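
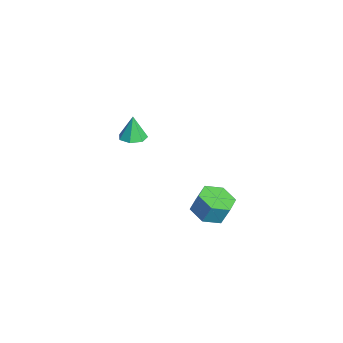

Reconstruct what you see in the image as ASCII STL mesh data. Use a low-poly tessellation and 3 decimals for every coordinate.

solid 
facet normal 0.154 -0.034 -0.987
outer loop
vertex -2.435 -0.944 0.949
vertex -3.174 -0.665 0.824
vertex -2.494 -0.253 0.916
endloop
endfacet
facet normal 0.822 0.097 0.561
outer loop
vertex -2.435 -0.944 0.949
vertex -2.494 -0.253 0.916
vertex -3.406 -0.615 2.316
endloop
endfacet
facet normal 0.154 -0.033 -0.988
outer loop
vertex -2.494 -0.253 0.916
vertex -3.174 -0.665 0.824
vertex -3.066 0.127 0.814
endloop
endfacet
facet normal 0.426 0.769 0.476
outer loop
vertex -2.494 -0.253 0.916
vertex -3.066 0.127 0.814
vertex -3.406 -0.615 2.316
endloop
endfacet
facet normal 0.153 -0.033 -0.988
outer loop
vertex -3.066 0.127 0.814
vertex -3.174 -0.665 0.824
vertex -3.719 -0.089 0.72
endloop
endfacet
facet normal -0.339 0.872 0.354
outer loop
vertex -3.066 0.127 0.814
vertex -3.719 -0.089 0.72
vertex -3.406 -0.615 2.316
endloop
endfacet
facet normal 0.154 -0.033 -0.988
outer loop
vertex -3.719 -0.089 0.72
vertex -3.174 -0.665 0.824
vertex -3.962 -0.739 0.704
endloop
endfacet
facet normal -0.900 0.329 0.285
outer loop
vertex -3.719 -0.089 0.72
vertex -3.962 -0.739 0.704
vertex -3.406 -0.615 2.316
endloop
endfacet
facet normal 0.154 -0.034 -0.988
outer loop
vertex -3.962 -0.739 0.704
vertex -3.174 -0.665 0.824
vertex -3.611 -1.334 0.779
endloop
endfacet
facet normal -0.833 -0.451 0.322
outer loop
vertex -3.962 -0.739 0.704
vertex -3.611 -1.334 0.779
vertex -3.406 -0.615 2.316
endloop
endfacet
facet normal 0.154 -0.034 -0.987
outer loop
vertex -3.611 -1.334 0.779
vertex -3.174 -0.665 0.824
vertex -2.932 -1.425 0.888
endloop
endfacet
facet normal -0.188 -0.880 0.437
outer loop
vertex -3.611 -1.334 0.779
vertex -2.932 -1.425 0.888
vertex -3.406 -0.615 2.316
endloop
endfacet
facet normal 0.154 -0.034 -0.987
outer loop
vertex -2.932 -1.425 0.888
vertex -3.174 -0.665 0.824
vertex -2.435 -0.944 0.949
endloop
endfacet
facet normal 0.549 -0.636 0.543
outer loop
vertex -2.932 -1.425 0.888
vertex -2.435 -0.944 0.949
vertex -3.406 -0.615 2.316
endloop
endfacet
facet normal -0.145 -0.338 -0.930
outer loop
vertex 4.558 1.646 0.033
vertex 3.651 2.132 -0.002
vertex 4.506 2.615 -0.311
endloop
endfacet
facet normal 0.988 -0.002 -0.154
outer loop
vertex 4.558 1.646 0.033
vertex 4.506 2.615 -0.311
vertex 4.737 2.061 1.177
endloop
endfacet
facet normal 0.988 -0.002 -0.154
outer loop
vertex 4.737 2.061 1.177
vertex 4.506 2.615 -0.311
vertex 4.685 3.031 0.833
endloop
endfacet
facet normal 0.145 0.338 0.930
outer loop
vertex 4.737 2.061 1.177
vertex 4.685 3.031 0.833
vertex 3.829 2.548 1.142
endloop
endfacet
facet normal -0.145 -0.338 -0.930
outer loop
vertex 4.506 2.615 -0.311
vertex 3.651 2.132 -0.002
vertex 3.599 3.102 -0.346
endloop
endfacet
facet normal 0.451 0.814 -0.366
outer loop
vertex 4.506 2.615 -0.311
vertex 3.599 3.102 -0.346
vertex 4.685 3.031 0.833
endloop
endfacet
facet normal 0.450 0.815 -0.366
outer loop
vertex 4.685 3.031 0.833
vertex 3.599 3.102 -0.346
vertex 3.777 3.517 0.798
endloop
endfacet
facet normal 0.145 0.338 0.930
outer loop
vertex 4.685 3.031 0.833
vertex 3.777 3.517 0.798
vertex 3.829 2.548 1.142
endloop
endfacet
facet normal -0.145 -0.338 -0.930
outer loop
vertex 3.599 3.102 -0.346
vertex 3.651 2.132 -0.002
vertex 2.743 2.619 -0.037
endloop
endfacet
facet normal -0.537 0.816 -0.212
outer loop
vertex 3.599 3.102 -0.346
vertex 2.743 2.619 -0.037
vertex 3.777 3.517 0.798
endloop
endfacet
facet normal -0.538 0.816 -0.212
outer loop
vertex 3.777 3.517 0.798
vertex 2.743 2.619 -0.037
vertex 2.922 3.034 1.107
endloop
endfacet
facet normal 0.145 0.338 0.930
outer loop
vertex 3.777 3.517 0.798
vertex 2.922 3.034 1.107
vertex 3.829 2.548 1.142
endloop
endfacet
facet normal -0.145 -0.338 -0.930
outer loop
vertex 2.743 2.619 -0.037
vertex 3.651 2.132 -0.002
vertex 2.795 1.649 0.307
endloop
endfacet
facet normal -0.988 0.002 0.154
outer loop
vertex 2.743 2.619 -0.037
vertex 2.795 1.649 0.307
vertex 2.922 3.034 1.107
endloop
endfacet
facet normal -0.988 0.002 0.154
outer loop
vertex 2.922 3.034 1.107
vertex 2.795 1.649 0.307
vertex 2.974 2.065 1.451
endloop
endfacet
facet normal 0.145 0.338 0.930
outer loop
vertex 2.922 3.034 1.107
vertex 2.974 2.065 1.451
vertex 3.829 2.548 1.142
endloop
endfacet
facet normal -0.145 -0.338 -0.930
outer loop
vertex 2.795 1.649 0.307
vertex 3.651 2.132 -0.002
vertex 3.703 1.163 0.342
endloop
endfacet
facet normal -0.450 -0.814 0.367
outer loop
vertex 2.795 1.649 0.307
vertex 3.703 1.163 0.342
vertex 2.974 2.065 1.451
endloop
endfacet
facet normal -0.451 -0.814 0.366
outer loop
vertex 2.974 2.065 1.451
vertex 3.703 1.163 0.342
vertex 3.881 1.578 1.486
endloop
endfacet
facet normal 0.145 0.338 0.930
outer loop
vertex 2.974 2.065 1.451
vertex 3.881 1.578 1.486
vertex 3.829 2.548 1.142
endloop
endfacet
facet normal -0.145 -0.338 -0.930
outer loop
vertex 3.703 1.163 0.342
vertex 3.651 2.132 -0.002
vertex 4.558 1.646 0.033
endloop
endfacet
facet normal 0.538 -0.816 0.212
outer loop
vertex 3.703 1.163 0.342
vertex 4.558 1.646 0.033
vertex 3.881 1.578 1.486
endloop
endfacet
facet normal 0.537 -0.816 0.212
outer loop
vertex 3.881 1.578 1.486
vertex 4.558 1.646 0.033
vertex 4.737 2.061 1.177
endloop
endfacet
facet normal 0.145 0.338 0.930
outer loop
vertex 3.881 1.578 1.486
vertex 4.737 2.061 1.177
vertex 3.829 2.548 1.142
endloop
endfacet

endsolid


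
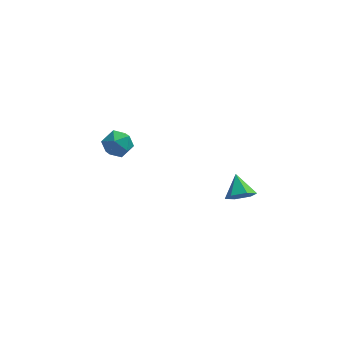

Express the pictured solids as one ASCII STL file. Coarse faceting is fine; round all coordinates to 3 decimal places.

solid 
facet normal -0.198 0.889 0.413
outer loop
vertex -3.264 4.172 -2.681
vertex -2.986 3.894 -1.949
vertex -2.462 4.258 -2.481
endloop
endfacet
facet normal -0.034 0.960 -0.278
outer loop
vertex -3.264 4.172 -2.681
vertex -2.462 4.258 -2.481
vertex -2.676 4.028 -3.25
endloop
endfacet
facet normal -0.495 0.570 -0.656
outer loop
vertex -3.264 4.172 -2.681
vertex -2.676 4.028 -3.25
vertex -3.333 3.522 -3.194
endloop
endfacet
facet normal -0.946 0.257 -0.198
outer loop
vertex -3.264 4.172 -2.681
vertex -3.333 3.522 -3.194
vertex -3.524 3.44 -2.39
endloop
endfacet
facet normal -0.762 0.454 0.462
outer loop
vertex -3.264 4.172 -2.681
vertex -3.524 3.44 -2.39
vertex -2.986 3.894 -1.949
endloop
endfacet
facet normal 0.620 0.688 -0.378
outer loop
vertex -2.676 4.028 -3.25
vertex -2.462 4.258 -2.481
vertex -2.036 3.66 -2.87
endloop
endfacet
facet normal 0.353 0.573 0.740
outer loop
vertex -2.462 4.258 -2.481
vertex -2.986 3.894 -1.949
vertex -2.227 3.578 -2.066
endloop
endfacet
facet normal -0.560 -0.130 0.818
outer loop
vertex -2.986 3.894 -1.949
vertex -3.524 3.44 -2.39
vertex -2.884 3.072 -2.01
endloop
endfacet
facet normal -0.858 -0.449 -0.250
outer loop
vertex -3.524 3.44 -2.39
vertex -3.333 3.522 -3.194
vertex -3.098 2.842 -2.779
endloop
endfacet
facet normal -0.129 0.058 -0.990
outer loop
vertex -3.333 3.522 -3.194
vertex -2.676 4.028 -3.25
vertex -2.574 3.206 -3.311
endloop
endfacet
facet normal 0.946 -0.257 0.198
outer loop
vertex -2.296 2.928 -2.579
vertex -2.036 3.66 -2.87
vertex -2.227 3.578 -2.066
endloop
endfacet
facet normal 0.495 -0.570 0.656
outer loop
vertex -2.296 2.928 -2.579
vertex -2.227 3.578 -2.066
vertex -2.884 3.072 -2.01
endloop
endfacet
facet normal 0.034 -0.960 0.278
outer loop
vertex -2.296 2.928 -2.579
vertex -2.884 3.072 -2.01
vertex -3.098 2.842 -2.779
endloop
endfacet
facet normal 0.198 -0.889 -0.413
outer loop
vertex -2.296 2.928 -2.579
vertex -3.098 2.842 -2.779
vertex -2.574 3.206 -3.311
endloop
endfacet
facet normal 0.762 -0.454 -0.462
outer loop
vertex -2.296 2.928 -2.579
vertex -2.574 3.206 -3.311
vertex -2.036 3.66 -2.87
endloop
endfacet
facet normal 0.858 0.449 0.250
outer loop
vertex -2.227 3.578 -2.066
vertex -2.036 3.66 -2.87
vertex -2.462 4.258 -2.481
endloop
endfacet
facet normal 0.129 -0.058 0.990
outer loop
vertex -2.884 3.072 -2.01
vertex -2.227 3.578 -2.066
vertex -2.986 3.894 -1.949
endloop
endfacet
facet normal -0.620 -0.688 0.378
outer loop
vertex -3.098 2.842 -2.779
vertex -2.884 3.072 -2.01
vertex -3.524 3.44 -2.39
endloop
endfacet
facet normal -0.353 -0.573 -0.740
outer loop
vertex -2.574 3.206 -3.311
vertex -3.098 2.842 -2.779
vertex -3.333 3.522 -3.194
endloop
endfacet
facet normal 0.560 0.130 -0.818
outer loop
vertex -2.036 3.66 -2.87
vertex -2.574 3.206 -3.311
vertex -2.676 4.028 -3.25
endloop
endfacet
facet normal 0.203 -0.789 -0.580
outer loop
vertex 3.148 -3.137 0.271
vertex 2.897 -2.793 -0.284
vertex 3.575 -2.741 -0.118
endloop
endfacet
facet normal 0.583 0.154 0.797
outer loop
vertex 3.148 -3.137 0.271
vertex 3.575 -2.741 -0.118
vertex 2.663 -1.887 0.384
endloop
endfacet
facet normal 0.203 -0.788 -0.581
outer loop
vertex 3.575 -2.741 -0.118
vertex 2.897 -2.793 -0.284
vertex 3.323 -2.397 -0.673
endloop
endfacet
facet normal 0.711 0.695 0.108
outer loop
vertex 3.575 -2.741 -0.118
vertex 3.323 -2.397 -0.673
vertex 2.663 -1.887 0.384
endloop
endfacet
facet normal 0.203 -0.788 -0.581
outer loop
vertex 3.323 -2.397 -0.673
vertex 2.897 -2.793 -0.284
vertex 2.645 -2.449 -0.839
endloop
endfacet
facet normal 0.033 0.908 -0.418
outer loop
vertex 3.323 -2.397 -0.673
vertex 2.645 -2.449 -0.839
vertex 2.663 -1.887 0.384
endloop
endfacet
facet normal 0.203 -0.788 -0.581
outer loop
vertex 2.645 -2.449 -0.839
vertex 2.897 -2.793 -0.284
vertex 2.219 -2.845 -0.45
endloop
endfacet
facet normal -0.773 0.581 -0.255
outer loop
vertex 2.645 -2.449 -0.839
vertex 2.219 -2.845 -0.45
vertex 2.663 -1.887 0.384
endloop
endfacet
facet normal 0.203 -0.789 -0.580
outer loop
vertex 2.219 -2.845 -0.45
vertex 2.897 -2.793 -0.284
vertex 2.47 -3.189 0.105
endloop
endfacet
facet normal -0.901 0.041 0.433
outer loop
vertex 2.219 -2.845 -0.45
vertex 2.47 -3.189 0.105
vertex 2.663 -1.887 0.384
endloop
endfacet
facet normal 0.203 -0.789 -0.580
outer loop
vertex 2.47 -3.189 0.105
vertex 2.897 -2.793 -0.284
vertex 3.148 -3.137 0.271
endloop
endfacet
facet normal -0.222 -0.173 0.960
outer loop
vertex 2.47 -3.189 0.105
vertex 3.148 -3.137 0.271
vertex 2.663 -1.887 0.384
endloop
endfacet

endsolid


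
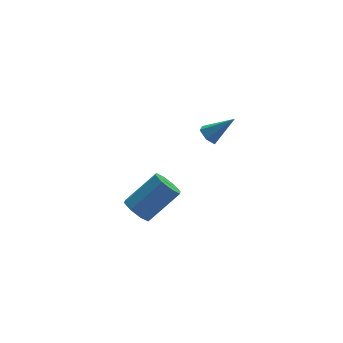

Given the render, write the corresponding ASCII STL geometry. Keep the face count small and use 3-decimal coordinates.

solid 
facet normal -0.753 -0.062 -0.655
outer loop
vertex -1.856 3.832 -4.288
vertex -2.251 3.461 -3.799
vertex -2.165 4.167 -3.965
endloop
endfacet
facet normal 0.357 0.798 -0.486
outer loop
vertex -1.856 3.832 -4.288
vertex -2.165 4.167 -3.965
vertex -0.434 3.95 -3.05
endloop
endfacet
facet normal 0.357 0.798 -0.485
outer loop
vertex -0.434 3.95 -3.05
vertex -2.165 4.167 -3.965
vertex -0.743 4.285 -2.726
endloop
endfacet
facet normal 0.753 0.061 0.655
outer loop
vertex -0.434 3.95 -3.05
vertex -0.743 4.285 -2.726
vertex -0.829 3.579 -2.561
endloop
endfacet
facet normal -0.752 -0.063 -0.656
outer loop
vertex -2.165 4.167 -3.965
vertex -2.251 3.461 -3.799
vertex -2.525 4.088 -3.545
endloop
endfacet
facet normal -0.140 0.988 0.066
outer loop
vertex -2.165 4.167 -3.965
vertex -2.525 4.088 -3.545
vertex -0.743 4.285 -2.726
endloop
endfacet
facet normal -0.140 0.988 0.066
outer loop
vertex -0.743 4.285 -2.726
vertex -2.525 4.088 -3.545
vertex -1.102 4.206 -2.306
endloop
endfacet
facet normal 0.753 0.061 0.655
outer loop
vertex -0.743 4.285 -2.726
vertex -1.102 4.206 -2.306
vertex -0.829 3.579 -2.561
endloop
endfacet
facet normal -0.752 -0.063 -0.656
outer loop
vertex -2.525 4.088 -3.545
vertex -2.251 3.461 -3.799
vertex -2.724 3.642 -3.274
endloop
endfacet
facet normal -0.554 0.599 0.579
outer loop
vertex -2.525 4.088 -3.545
vertex -2.724 3.642 -3.274
vertex -1.102 4.206 -2.306
endloop
endfacet
facet normal -0.553 0.599 0.578
outer loop
vertex -1.102 4.206 -2.306
vertex -2.724 3.642 -3.274
vertex -1.302 3.76 -2.035
endloop
endfacet
facet normal 0.753 0.061 0.656
outer loop
vertex -1.102 4.206 -2.306
vertex -1.302 3.76 -2.035
vertex -0.829 3.579 -2.561
endloop
endfacet
facet normal -0.752 -0.064 -0.656
outer loop
vertex -2.724 3.642 -3.274
vertex -2.251 3.461 -3.799
vertex -2.646 3.09 -3.31
endloop
endfacet
facet normal -0.644 -0.140 0.752
outer loop
vertex -2.724 3.642 -3.274
vertex -2.646 3.09 -3.31
vertex -1.302 3.76 -2.035
endloop
endfacet
facet normal -0.643 -0.141 0.752
outer loop
vertex -1.302 3.76 -2.035
vertex -2.646 3.09 -3.31
vertex -1.224 3.208 -2.072
endloop
endfacet
facet normal 0.753 0.062 0.655
outer loop
vertex -1.302 3.76 -2.035
vertex -1.224 3.208 -2.072
vertex -0.829 3.579 -2.561
endloop
endfacet
facet normal -0.753 -0.061 -0.655
outer loop
vertex -2.646 3.09 -3.31
vertex -2.251 3.461 -3.799
vertex -2.337 2.755 -3.634
endloop
endfacet
facet normal -0.356 -0.798 0.485
outer loop
vertex -2.646 3.09 -3.31
vertex -2.337 2.755 -3.634
vertex -1.224 3.208 -2.072
endloop
endfacet
facet normal -0.357 -0.798 0.486
outer loop
vertex -1.224 3.208 -2.072
vertex -2.337 2.755 -3.634
vertex -0.915 2.873 -2.395
endloop
endfacet
facet normal 0.753 0.062 0.655
outer loop
vertex -1.224 3.208 -2.072
vertex -0.915 2.873 -2.395
vertex -0.829 3.579 -2.561
endloop
endfacet
facet normal -0.753 -0.061 -0.655
outer loop
vertex -2.337 2.755 -3.634
vertex -2.251 3.461 -3.799
vertex -1.978 2.834 -4.054
endloop
endfacet
facet normal 0.140 -0.988 -0.066
outer loop
vertex -2.337 2.755 -3.634
vertex -1.978 2.834 -4.054
vertex -0.915 2.873 -2.395
endloop
endfacet
facet normal 0.140 -0.988 -0.066
outer loop
vertex -0.915 2.873 -2.395
vertex -1.978 2.834 -4.054
vertex -0.555 2.952 -2.815
endloop
endfacet
facet normal 0.752 0.063 0.656
outer loop
vertex -0.915 2.873 -2.395
vertex -0.555 2.952 -2.815
vertex -0.829 3.579 -2.561
endloop
endfacet
facet normal -0.753 -0.061 -0.656
outer loop
vertex -1.978 2.834 -4.054
vertex -2.251 3.461 -3.799
vertex -1.778 3.28 -4.325
endloop
endfacet
facet normal 0.553 -0.600 -0.578
outer loop
vertex -1.978 2.834 -4.054
vertex -1.778 3.28 -4.325
vertex -0.555 2.952 -2.815
endloop
endfacet
facet normal 0.554 -0.599 -0.579
outer loop
vertex -0.555 2.952 -2.815
vertex -1.778 3.28 -4.325
vertex -0.356 3.398 -3.086
endloop
endfacet
facet normal 0.752 0.063 0.656
outer loop
vertex -0.555 2.952 -2.815
vertex -0.356 3.398 -3.086
vertex -0.829 3.579 -2.561
endloop
endfacet
facet normal -0.753 -0.062 -0.655
outer loop
vertex -1.778 3.28 -4.325
vertex -2.251 3.461 -3.799
vertex -1.856 3.832 -4.288
endloop
endfacet
facet normal 0.644 0.141 -0.752
outer loop
vertex -1.778 3.28 -4.325
vertex -1.856 3.832 -4.288
vertex -0.356 3.398 -3.086
endloop
endfacet
facet normal 0.644 0.140 -0.753
outer loop
vertex -0.356 3.398 -3.086
vertex -1.856 3.832 -4.288
vertex -0.434 3.95 -3.05
endloop
endfacet
facet normal 0.752 0.064 0.656
outer loop
vertex -0.356 3.398 -3.086
vertex -0.434 3.95 -3.05
vertex -0.829 3.579 -2.561
endloop
endfacet
facet normal -0.698 0.224 -0.680
outer loop
vertex 0.509 2.293 1.333
vertex 0.234 1.876 1.478
vertex 0.154 2.333 1.711
endloop
endfacet
facet normal 0.420 0.855 0.304
outer loop
vertex 0.509 2.293 1.333
vertex 0.154 2.333 1.711
vertex 1.206 1.564 2.422
endloop
endfacet
facet normal -0.699 0.224 -0.679
outer loop
vertex 0.154 2.333 1.711
vertex 0.234 1.876 1.478
vertex -0.12 1.916 1.856
endloop
endfacet
facet normal -0.244 0.457 0.855
outer loop
vertex 0.154 2.333 1.711
vertex -0.12 1.916 1.856
vertex 1.206 1.564 2.422
endloop
endfacet
facet normal -0.699 0.225 -0.679
outer loop
vertex -0.12 1.916 1.856
vertex 0.234 1.876 1.478
vertex -0.04 1.458 1.622
endloop
endfacet
facet normal -0.449 -0.467 0.761
outer loop
vertex -0.12 1.916 1.856
vertex -0.04 1.458 1.622
vertex 1.206 1.564 2.422
endloop
endfacet
facet normal -0.699 0.224 -0.680
outer loop
vertex -0.04 1.458 1.622
vertex 0.234 1.876 1.478
vertex 0.315 1.418 1.244
endloop
endfacet
facet normal 0.011 -0.993 0.115
outer loop
vertex -0.04 1.458 1.622
vertex 0.315 1.418 1.244
vertex 1.206 1.564 2.422
endloop
endfacet
facet normal -0.698 0.224 -0.680
outer loop
vertex 0.315 1.418 1.244
vertex 0.234 1.876 1.478
vertex 0.589 1.835 1.1
endloop
endfacet
facet normal 0.675 -0.594 -0.437
outer loop
vertex 0.315 1.418 1.244
vertex 0.589 1.835 1.1
vertex 1.206 1.564 2.422
endloop
endfacet
facet normal -0.698 0.224 -0.680
outer loop
vertex 0.589 1.835 1.1
vertex 0.234 1.876 1.478
vertex 0.509 2.293 1.333
endloop
endfacet
facet normal 0.880 0.328 -0.343
outer loop
vertex 0.589 1.835 1.1
vertex 0.509 2.293 1.333
vertex 1.206 1.564 2.422
endloop
endfacet

endsolid


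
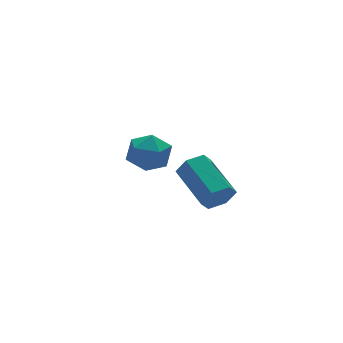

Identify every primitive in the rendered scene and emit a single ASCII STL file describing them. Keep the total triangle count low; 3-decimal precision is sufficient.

solid 
facet normal 0.043 -0.931 -0.362
outer loop
vertex -0.235 -1.234 -3.628
vertex -0.522 -1.018 -4.217
vertex 0.164 -1.014 -4.146
endloop
endfacet
facet normal 0.815 -0.179 0.552
outer loop
vertex -0.235 -1.234 -3.628
vertex 0.164 -1.014 -4.146
vertex -0.31 0.441 -2.975
endloop
endfacet
facet normal 0.815 -0.179 0.552
outer loop
vertex -0.31 0.441 -2.975
vertex 0.164 -1.014 -4.146
vertex 0.089 0.661 -3.493
endloop
endfacet
facet normal -0.041 0.931 0.364
outer loop
vertex -0.31 0.441 -2.975
vertex 0.089 0.661 -3.493
vertex -0.598 0.658 -3.563
endloop
endfacet
facet normal 0.043 -0.931 -0.362
outer loop
vertex 0.164 -1.014 -4.146
vertex -0.522 -1.018 -4.217
vertex -0.123 -0.798 -4.735
endloop
endfacet
facet normal 0.908 0.187 -0.374
outer loop
vertex 0.164 -1.014 -4.146
vertex -0.123 -0.798 -4.735
vertex 0.089 0.661 -3.493
endloop
endfacet
facet normal 0.908 0.188 -0.375
outer loop
vertex 0.089 0.661 -3.493
vertex -0.123 -0.798 -4.735
vertex -0.199 0.878 -4.081
endloop
endfacet
facet normal -0.041 0.931 0.364
outer loop
vertex 0.089 0.661 -3.493
vertex -0.199 0.878 -4.081
vertex -0.598 0.658 -3.563
endloop
endfacet
facet normal 0.041 -0.931 -0.364
outer loop
vertex -0.123 -0.798 -4.735
vertex -0.522 -1.018 -4.217
vertex -0.81 -0.801 -4.805
endloop
endfacet
facet normal 0.093 0.366 -0.926
outer loop
vertex -0.123 -0.798 -4.735
vertex -0.81 -0.801 -4.805
vertex -0.199 0.878 -4.081
endloop
endfacet
facet normal 0.094 0.365 -0.926
outer loop
vertex -0.199 0.878 -4.081
vertex -0.81 -0.801 -4.805
vertex -0.885 0.874 -4.152
endloop
endfacet
facet normal -0.043 0.931 0.362
outer loop
vertex -0.199 0.878 -4.081
vertex -0.885 0.874 -4.152
vertex -0.598 0.658 -3.563
endloop
endfacet
facet normal 0.041 -0.931 -0.364
outer loop
vertex -0.81 -0.801 -4.805
vertex -0.522 -1.018 -4.217
vertex -1.209 -1.021 -4.287
endloop
endfacet
facet normal -0.815 0.179 -0.552
outer loop
vertex -0.81 -0.801 -4.805
vertex -1.209 -1.021 -4.287
vertex -0.885 0.874 -4.152
endloop
endfacet
facet normal -0.815 0.179 -0.552
outer loop
vertex -0.885 0.874 -4.152
vertex -1.209 -1.021 -4.287
vertex -1.284 0.654 -3.634
endloop
endfacet
facet normal -0.043 0.931 0.362
outer loop
vertex -0.885 0.874 -4.152
vertex -1.284 0.654 -3.634
vertex -0.598 0.658 -3.563
endloop
endfacet
facet normal 0.041 -0.931 -0.364
outer loop
vertex -1.209 -1.021 -4.287
vertex -0.522 -1.018 -4.217
vertex -0.921 -1.238 -3.699
endloop
endfacet
facet normal -0.908 -0.187 0.376
outer loop
vertex -1.209 -1.021 -4.287
vertex -0.921 -1.238 -3.699
vertex -1.284 0.654 -3.634
endloop
endfacet
facet normal -0.908 -0.187 0.374
outer loop
vertex -1.284 0.654 -3.634
vertex -0.921 -1.238 -3.699
vertex -0.997 0.438 -3.045
endloop
endfacet
facet normal -0.043 0.931 0.362
outer loop
vertex -1.284 0.654 -3.634
vertex -0.997 0.438 -3.045
vertex -0.598 0.658 -3.563
endloop
endfacet
facet normal 0.043 -0.931 -0.362
outer loop
vertex -0.921 -1.238 -3.699
vertex -0.522 -1.018 -4.217
vertex -0.235 -1.234 -3.628
endloop
endfacet
facet normal -0.094 -0.366 0.926
outer loop
vertex -0.921 -1.238 -3.699
vertex -0.235 -1.234 -3.628
vertex -0.997 0.438 -3.045
endloop
endfacet
facet normal -0.093 -0.365 0.926
outer loop
vertex -0.997 0.438 -3.045
vertex -0.235 -1.234 -3.628
vertex -0.31 0.441 -2.975
endloop
endfacet
facet normal -0.041 0.931 0.364
outer loop
vertex -0.997 0.438 -3.045
vertex -0.31 0.441 -2.975
vertex -0.598 0.658 -3.563
endloop
endfacet
facet normal 0.085 0.992 0.093
outer loop
vertex -3.902 -1.773 -0.47
vertex -4.172 -1.821 0.292
vertex -3.379 -1.875 0.139
endloop
endfacet
facet normal 0.569 0.737 -0.365
outer loop
vertex -3.902 -1.773 -0.47
vertex -3.379 -1.875 0.139
vertex -3.284 -2.29 -0.55
endloop
endfacet
facet normal 0.220 0.401 -0.889
outer loop
vertex -3.902 -1.773 -0.47
vertex -3.284 -2.29 -0.55
vertex -4.019 -2.492 -0.823
endloop
endfacet
facet normal -0.479 0.448 -0.755
outer loop
vertex -3.902 -1.773 -0.47
vertex -4.019 -2.492 -0.823
vertex -4.568 -2.202 -0.302
endloop
endfacet
facet normal -0.562 0.814 -0.148
outer loop
vertex -3.902 -1.773 -0.47
vertex -4.568 -2.202 -0.302
vertex -4.172 -1.821 0.292
endloop
endfacet
facet normal 0.967 0.255 -0.020
outer loop
vertex -3.284 -2.29 -0.55
vertex -3.379 -1.875 0.139
vertex -3.172 -2.658 0.162
endloop
endfacet
facet normal 0.185 0.668 0.721
outer loop
vertex -3.379 -1.875 0.139
vertex -4.172 -1.821 0.292
vertex -3.721 -2.368 0.683
endloop
endfacet
facet normal -0.863 0.380 0.332
outer loop
vertex -4.172 -1.821 0.292
vertex -4.568 -2.202 -0.302
vertex -4.456 -2.57 0.41
endloop
endfacet
facet normal -0.729 -0.212 -0.651
outer loop
vertex -4.568 -2.202 -0.302
vertex -4.019 -2.492 -0.823
vertex -4.361 -2.985 -0.279
endloop
endfacet
facet normal 0.402 -0.289 -0.869
outer loop
vertex -4.019 -2.492 -0.823
vertex -3.284 -2.29 -0.55
vertex -3.568 -3.039 -0.432
endloop
endfacet
facet normal 0.479 -0.448 0.755
outer loop
vertex -3.838 -3.087 0.33
vertex -3.172 -2.658 0.162
vertex -3.721 -2.368 0.683
endloop
endfacet
facet normal -0.220 -0.401 0.889
outer loop
vertex -3.838 -3.087 0.33
vertex -3.721 -2.368 0.683
vertex -4.456 -2.57 0.41
endloop
endfacet
facet normal -0.569 -0.737 0.365
outer loop
vertex -3.838 -3.087 0.33
vertex -4.456 -2.57 0.41
vertex -4.361 -2.985 -0.279
endloop
endfacet
facet normal -0.085 -0.992 -0.093
outer loop
vertex -3.838 -3.087 0.33
vertex -4.361 -2.985 -0.279
vertex -3.568 -3.039 -0.432
endloop
endfacet
facet normal 0.562 -0.814 0.148
outer loop
vertex -3.838 -3.087 0.33
vertex -3.568 -3.039 -0.432
vertex -3.172 -2.658 0.162
endloop
endfacet
facet normal 0.729 0.212 0.651
outer loop
vertex -3.721 -2.368 0.683
vertex -3.172 -2.658 0.162
vertex -3.379 -1.875 0.139
endloop
endfacet
facet normal -0.402 0.289 0.869
outer loop
vertex -4.456 -2.57 0.41
vertex -3.721 -2.368 0.683
vertex -4.172 -1.821 0.292
endloop
endfacet
facet normal -0.967 -0.255 0.020
outer loop
vertex -4.361 -2.985 -0.279
vertex -4.456 -2.57 0.41
vertex -4.568 -2.202 -0.302
endloop
endfacet
facet normal -0.185 -0.668 -0.721
outer loop
vertex -3.568 -3.039 -0.432
vertex -4.361 -2.985 -0.279
vertex -4.019 -2.492 -0.823
endloop
endfacet
facet normal 0.863 -0.380 -0.332
outer loop
vertex -3.172 -2.658 0.162
vertex -3.568 -3.039 -0.432
vertex -3.284 -2.29 -0.55
endloop
endfacet

endsolid


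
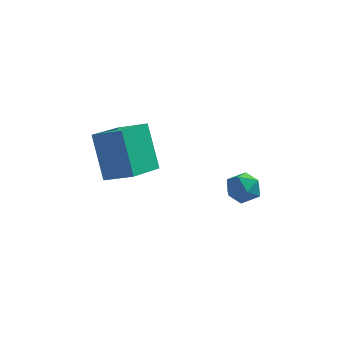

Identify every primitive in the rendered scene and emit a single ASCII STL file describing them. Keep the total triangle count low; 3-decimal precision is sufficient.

solid 
facet normal -0.270 0.464 0.844
outer loop
vertex -2.93 -0.03 4.356
vertex -2.278 1.406 3.775
vertex -3.97 0.246 3.871
endloop
endfacet
facet normal -0.388 -0.854 0.346
outer loop
vertex -3.462 -0.626 2.285
vertex -2.93 -0.03 4.356
vertex -3.97 0.246 3.871
endloop
endfacet
facet normal -0.270 0.464 0.844
outer loop
vertex -3.97 0.246 3.871
vertex -2.278 1.406 3.775
vertex -3.318 1.682 3.29
endloop
endfacet
facet normal -0.881 0.234 -0.411
outer loop
vertex -3.318 1.682 3.29
vertex -3.462 -0.626 2.285
vertex -3.97 0.246 3.871
endloop
endfacet
facet normal 0.881 -0.234 0.411
outer loop
vertex -2.93 -0.03 4.356
vertex -1.77 0.534 2.189
vertex -2.278 1.406 3.775
endloop
endfacet
facet normal -0.388 -0.854 0.346
outer loop
vertex -2.422 -0.902 2.77
vertex -2.93 -0.03 4.356
vertex -3.462 -0.626 2.285
endloop
endfacet
facet normal 0.881 -0.234 0.411
outer loop
vertex -2.422 -0.902 2.77
vertex -1.77 0.534 2.189
vertex -2.93 -0.03 4.356
endloop
endfacet
facet normal 0.388 0.854 -0.346
outer loop
vertex -2.278 1.406 3.775
vertex -1.77 0.534 2.189
vertex -3.318 1.682 3.29
endloop
endfacet
facet normal -0.881 0.234 -0.411
outer loop
vertex -2.81 0.81 1.704
vertex -3.462 -0.626 2.285
vertex -3.318 1.682 3.29
endloop
endfacet
facet normal 0.388 0.854 -0.346
outer loop
vertex -3.318 1.682 3.29
vertex -1.77 0.534 2.189
vertex -2.81 0.81 1.704
endloop
endfacet
facet normal 0.270 -0.464 -0.844
outer loop
vertex -2.81 0.81 1.704
vertex -2.422 -0.902 2.77
vertex -3.462 -0.626 2.285
endloop
endfacet
facet normal 0.270 -0.464 -0.844
outer loop
vertex -1.77 0.534 2.189
vertex -2.422 -0.902 2.77
vertex -2.81 0.81 1.704
endloop
endfacet
facet normal -0.459 0.416 0.785
outer loop
vertex 0.432 1.252 1.287
vertex 0.838 0.888 1.717
vertex 1.037 1.517 1.5
endloop
endfacet
facet normal -0.456 0.861 0.224
outer loop
vertex 0.432 1.252 1.287
vertex 1.037 1.517 1.5
vertex 0.842 1.586 0.838
endloop
endfacet
facet normal -0.784 0.533 -0.319
outer loop
vertex 0.432 1.252 1.287
vertex 0.842 1.586 0.838
vertex 0.522 1.001 0.646
endloop
endfacet
facet normal -0.989 -0.113 -0.095
outer loop
vertex 0.432 1.252 1.287
vertex 0.522 1.001 0.646
vertex 0.519 0.57 1.189
endloop
endfacet
facet normal -0.788 -0.185 0.587
outer loop
vertex 0.432 1.252 1.287
vertex 0.519 0.57 1.189
vertex 0.838 0.888 1.717
endloop
endfacet
facet normal 0.222 0.974 0.036
outer loop
vertex 0.842 1.586 0.838
vertex 1.037 1.517 1.5
vertex 1.501 1.43 0.991
endloop
endfacet
facet normal 0.218 0.256 0.942
outer loop
vertex 1.037 1.517 1.5
vertex 0.838 0.888 1.717
vertex 1.498 0.999 1.534
endloop
endfacet
facet normal -0.314 -0.717 0.622
outer loop
vertex 0.838 0.888 1.717
vertex 0.519 0.57 1.189
vertex 1.178 0.414 1.342
endloop
endfacet
facet normal -0.639 -0.601 -0.480
outer loop
vertex 0.519 0.57 1.189
vertex 0.522 1.001 0.646
vertex 0.983 0.483 0.68
endloop
endfacet
facet normal -0.308 0.445 -0.841
outer loop
vertex 0.522 1.001 0.646
vertex 0.842 1.586 0.838
vertex 1.182 1.112 0.463
endloop
endfacet
facet normal 0.989 0.113 0.095
outer loop
vertex 1.588 0.748 0.893
vertex 1.501 1.43 0.991
vertex 1.498 0.999 1.534
endloop
endfacet
facet normal 0.784 -0.533 0.319
outer loop
vertex 1.588 0.748 0.893
vertex 1.498 0.999 1.534
vertex 1.178 0.414 1.342
endloop
endfacet
facet normal 0.456 -0.861 -0.224
outer loop
vertex 1.588 0.748 0.893
vertex 1.178 0.414 1.342
vertex 0.983 0.483 0.68
endloop
endfacet
facet normal 0.459 -0.416 -0.785
outer loop
vertex 1.588 0.748 0.893
vertex 0.983 0.483 0.68
vertex 1.182 1.112 0.463
endloop
endfacet
facet normal 0.788 0.185 -0.587
outer loop
vertex 1.588 0.748 0.893
vertex 1.182 1.112 0.463
vertex 1.501 1.43 0.991
endloop
endfacet
facet normal 0.639 0.601 0.480
outer loop
vertex 1.498 0.999 1.534
vertex 1.501 1.43 0.991
vertex 1.037 1.517 1.5
endloop
endfacet
facet normal 0.308 -0.445 0.841
outer loop
vertex 1.178 0.414 1.342
vertex 1.498 0.999 1.534
vertex 0.838 0.888 1.717
endloop
endfacet
facet normal -0.222 -0.974 -0.036
outer loop
vertex 0.983 0.483 0.68
vertex 1.178 0.414 1.342
vertex 0.519 0.57 1.189
endloop
endfacet
facet normal -0.218 -0.256 -0.942
outer loop
vertex 1.182 1.112 0.463
vertex 0.983 0.483 0.68
vertex 0.522 1.001 0.646
endloop
endfacet
facet normal 0.314 0.717 -0.622
outer loop
vertex 1.501 1.43 0.991
vertex 1.182 1.112 0.463
vertex 0.842 1.586 0.838
endloop
endfacet

endsolid


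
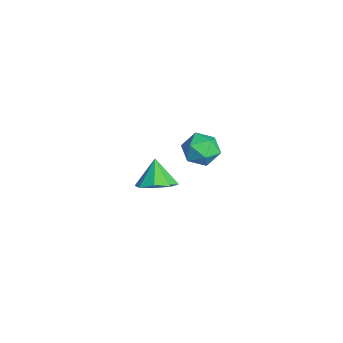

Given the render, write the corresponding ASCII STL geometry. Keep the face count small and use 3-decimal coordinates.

solid 
facet normal -0.342 0.451 0.824
outer loop
vertex 1.577 4.464 3.599
vertex 1.492 3.632 4.019
vertex 2.293 4.112 4.089
endloop
endfacet
facet normal 0.109 0.876 0.470
outer loop
vertex 1.577 4.464 3.599
vertex 2.293 4.112 4.089
vertex 2.45 4.533 3.268
endloop
endfacet
facet normal -0.148 0.971 -0.189
outer loop
vertex 1.577 4.464 3.599
vertex 2.45 4.533 3.268
vertex 1.747 4.313 2.691
endloop
endfacet
facet normal -0.759 0.604 -0.243
outer loop
vertex 1.577 4.464 3.599
vertex 1.747 4.313 2.691
vertex 1.155 3.756 3.155
endloop
endfacet
facet normal -0.879 0.283 0.384
outer loop
vertex 1.577 4.464 3.599
vertex 1.155 3.756 3.155
vertex 1.492 3.632 4.019
endloop
endfacet
facet normal 0.734 0.537 0.416
outer loop
vertex 2.45 4.533 3.268
vertex 2.293 4.112 4.089
vertex 2.905 3.744 3.485
endloop
endfacet
facet normal 0.003 -0.150 0.989
outer loop
vertex 2.293 4.112 4.089
vertex 1.492 3.632 4.019
vertex 2.313 3.187 3.949
endloop
endfacet
facet normal -0.863 -0.422 0.276
outer loop
vertex 1.492 3.632 4.019
vertex 1.155 3.756 3.155
vertex 1.61 2.967 3.372
endloop
endfacet
facet normal -0.669 0.097 -0.737
outer loop
vertex 1.155 3.756 3.155
vertex 1.747 4.313 2.691
vertex 1.767 3.388 2.551
endloop
endfacet
facet normal 0.318 0.689 -0.651
outer loop
vertex 1.747 4.313 2.691
vertex 2.45 4.533 3.268
vertex 2.568 3.868 2.621
endloop
endfacet
facet normal 0.759 -0.604 0.243
outer loop
vertex 2.483 3.036 3.041
vertex 2.905 3.744 3.485
vertex 2.313 3.187 3.949
endloop
endfacet
facet normal 0.148 -0.971 0.189
outer loop
vertex 2.483 3.036 3.041
vertex 2.313 3.187 3.949
vertex 1.61 2.967 3.372
endloop
endfacet
facet normal -0.109 -0.876 -0.470
outer loop
vertex 2.483 3.036 3.041
vertex 1.61 2.967 3.372
vertex 1.767 3.388 2.551
endloop
endfacet
facet normal 0.342 -0.451 -0.824
outer loop
vertex 2.483 3.036 3.041
vertex 1.767 3.388 2.551
vertex 2.568 3.868 2.621
endloop
endfacet
facet normal 0.879 -0.283 -0.384
outer loop
vertex 2.483 3.036 3.041
vertex 2.568 3.868 2.621
vertex 2.905 3.744 3.485
endloop
endfacet
facet normal 0.669 -0.097 0.737
outer loop
vertex 2.313 3.187 3.949
vertex 2.905 3.744 3.485
vertex 2.293 4.112 4.089
endloop
endfacet
facet normal -0.318 -0.689 0.651
outer loop
vertex 1.61 2.967 3.372
vertex 2.313 3.187 3.949
vertex 1.492 3.632 4.019
endloop
endfacet
facet normal -0.734 -0.537 -0.416
outer loop
vertex 1.767 3.388 2.551
vertex 1.61 2.967 3.372
vertex 1.155 3.756 3.155
endloop
endfacet
facet normal -0.003 0.150 -0.989
outer loop
vertex 2.568 3.868 2.621
vertex 1.767 3.388 2.551
vertex 1.747 4.313 2.691
endloop
endfacet
facet normal 0.863 0.422 -0.276
outer loop
vertex 2.905 3.744 3.485
vertex 2.568 3.868 2.621
vertex 2.45 4.533 3.268
endloop
endfacet
facet normal 0.547 -0.069 -0.834
outer loop
vertex -1.494 2.426 -2.29
vertex -2.305 2.729 -2.847
vertex -1.525 3.209 -2.375
endloop
endfacet
facet normal 0.407 0.114 0.906
outer loop
vertex -1.494 2.426 -2.29
vertex -1.525 3.209 -2.375
vertex -3.115 2.831 -1.613
endloop
endfacet
facet normal 0.547 -0.069 -0.834
outer loop
vertex -1.525 3.209 -2.375
vertex -2.305 2.729 -2.847
vertex -2.013 3.711 -2.737
endloop
endfacet
facet normal 0.177 0.683 0.709
outer loop
vertex -1.525 3.209 -2.375
vertex -2.013 3.711 -2.737
vertex -3.115 2.831 -1.613
endloop
endfacet
facet normal 0.547 -0.069 -0.834
outer loop
vertex -2.013 3.711 -2.737
vertex -2.305 2.729 -2.847
vertex -2.672 3.638 -3.163
endloop
endfacet
facet normal -0.330 0.873 0.360
outer loop
vertex -2.013 3.711 -2.737
vertex -2.672 3.638 -3.163
vertex -3.115 2.831 -1.613
endloop
endfacet
facet normal 0.548 -0.069 -0.834
outer loop
vertex -2.672 3.638 -3.163
vertex -2.305 2.729 -2.847
vertex -3.116 3.033 -3.405
endloop
endfacet
facet normal -0.817 0.573 0.065
outer loop
vertex -2.672 3.638 -3.163
vertex -3.116 3.033 -3.405
vertex -3.115 2.831 -1.613
endloop
endfacet
facet normal 0.548 -0.068 -0.834
outer loop
vertex -3.116 3.033 -3.405
vertex -2.305 2.729 -2.847
vertex -3.084 2.25 -3.32
endloop
endfacet
facet normal -0.999 -0.041 -0.004
outer loop
vertex -3.116 3.033 -3.405
vertex -3.084 2.25 -3.32
vertex -3.115 2.831 -1.613
endloop
endfacet
facet normal 0.548 -0.068 -0.834
outer loop
vertex -3.084 2.25 -3.32
vertex -2.305 2.729 -2.847
vertex -2.596 1.748 -2.958
endloop
endfacet
facet normal -0.770 -0.609 0.193
outer loop
vertex -3.084 2.25 -3.32
vertex -2.596 1.748 -2.958
vertex -3.115 2.831 -1.613
endloop
endfacet
facet normal 0.548 -0.068 -0.834
outer loop
vertex -2.596 1.748 -2.958
vertex -2.305 2.729 -2.847
vertex -1.937 1.82 -2.531
endloop
endfacet
facet normal -0.263 -0.798 0.541
outer loop
vertex -2.596 1.748 -2.958
vertex -1.937 1.82 -2.531
vertex -3.115 2.831 -1.613
endloop
endfacet
facet normal 0.547 -0.068 -0.834
outer loop
vertex -1.937 1.82 -2.531
vertex -2.305 2.729 -2.847
vertex -1.494 2.426 -2.29
endloop
endfacet
facet normal 0.225 -0.498 0.837
outer loop
vertex -1.937 1.82 -2.531
vertex -1.494 2.426 -2.29
vertex -3.115 2.831 -1.613
endloop
endfacet

endsolid


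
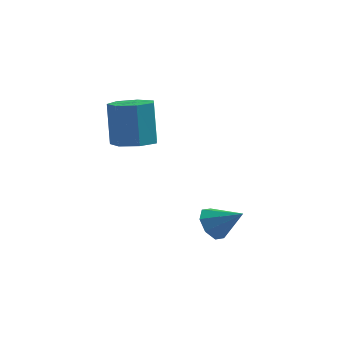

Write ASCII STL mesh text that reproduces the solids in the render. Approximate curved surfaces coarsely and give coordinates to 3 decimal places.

solid 
facet normal 0.127 -0.240 -0.962
outer loop
vertex -3.405 -0.791 2.199
vertex -3.91 -1.229 2.242
vertex -3.932 -0.58 2.077
endloop
endfacet
facet normal 0.400 0.900 -0.171
outer loop
vertex -3.405 -0.791 2.199
vertex -3.932 -0.58 2.077
vertex -3.585 -0.453 3.556
endloop
endfacet
facet normal 0.400 0.900 -0.171
outer loop
vertex -3.585 -0.453 3.556
vertex -3.932 -0.58 2.077
vertex -4.112 -0.242 3.434
endloop
endfacet
facet normal -0.127 0.239 0.963
outer loop
vertex -3.585 -0.453 3.556
vertex -4.112 -0.242 3.434
vertex -4.09 -0.891 3.598
endloop
endfacet
facet normal 0.129 -0.240 -0.962
outer loop
vertex -3.932 -0.58 2.077
vertex -3.91 -1.229 2.242
vertex -4.443 -0.858 2.078
endloop
endfacet
facet normal -0.460 0.845 -0.272
outer loop
vertex -3.932 -0.58 2.077
vertex -4.443 -0.858 2.078
vertex -4.112 -0.242 3.434
endloop
endfacet
facet normal -0.459 0.846 -0.272
outer loop
vertex -4.112 -0.242 3.434
vertex -4.443 -0.858 2.078
vertex -4.623 -0.519 3.435
endloop
endfacet
facet normal -0.128 0.239 0.963
outer loop
vertex -4.112 -0.242 3.434
vertex -4.623 -0.519 3.435
vertex -4.09 -0.891 3.598
endloop
endfacet
facet normal 0.128 -0.241 -0.962
outer loop
vertex -4.443 -0.858 2.078
vertex -3.91 -1.229 2.242
vertex -4.553 -1.415 2.203
endloop
endfacet
facet normal -0.974 0.155 -0.168
outer loop
vertex -4.443 -0.858 2.078
vertex -4.553 -1.415 2.203
vertex -4.623 -0.519 3.435
endloop
endfacet
facet normal -0.974 0.153 -0.167
outer loop
vertex -4.623 -0.519 3.435
vertex -4.553 -1.415 2.203
vertex -4.732 -1.077 3.56
endloop
endfacet
facet normal -0.127 0.240 0.962
outer loop
vertex -4.623 -0.519 3.435
vertex -4.732 -1.077 3.56
vertex -4.09 -0.891 3.598
endloop
endfacet
facet normal 0.127 -0.239 -0.963
outer loop
vertex -4.553 -1.415 2.203
vertex -3.91 -1.229 2.242
vertex -4.178 -1.832 2.356
endloop
endfacet
facet normal -0.754 -0.654 0.064
outer loop
vertex -4.553 -1.415 2.203
vertex -4.178 -1.832 2.356
vertex -4.732 -1.077 3.56
endloop
endfacet
facet normal -0.754 -0.654 0.063
outer loop
vertex -4.732 -1.077 3.56
vertex -4.178 -1.832 2.356
vertex -4.358 -1.494 3.713
endloop
endfacet
facet normal -0.126 0.240 0.963
outer loop
vertex -4.732 -1.077 3.56
vertex -4.358 -1.494 3.713
vertex -4.09 -0.891 3.598
endloop
endfacet
facet normal 0.129 -0.239 -0.962
outer loop
vertex -4.178 -1.832 2.356
vertex -3.91 -1.229 2.242
vertex -3.602 -1.795 2.424
endloop
endfacet
facet normal 0.033 -0.969 0.246
outer loop
vertex -4.178 -1.832 2.356
vertex -3.602 -1.795 2.424
vertex -4.358 -1.494 3.713
endloop
endfacet
facet normal 0.034 -0.969 0.246
outer loop
vertex -4.358 -1.494 3.713
vertex -3.602 -1.795 2.424
vertex -3.782 -1.457 3.78
endloop
endfacet
facet normal -0.127 0.240 0.962
outer loop
vertex -4.358 -1.494 3.713
vertex -3.782 -1.457 3.78
vertex -4.09 -0.891 3.598
endloop
endfacet
facet normal 0.127 -0.240 -0.962
outer loop
vertex -3.602 -1.795 2.424
vertex -3.91 -1.229 2.242
vertex -3.258 -1.332 2.354
endloop
endfacet
facet normal 0.796 -0.554 0.244
outer loop
vertex -3.602 -1.795 2.424
vertex -3.258 -1.332 2.354
vertex -3.782 -1.457 3.78
endloop
endfacet
facet normal 0.795 -0.556 0.243
outer loop
vertex -3.782 -1.457 3.78
vertex -3.258 -1.332 2.354
vertex -3.437 -0.994 3.711
endloop
endfacet
facet normal -0.129 0.239 0.962
outer loop
vertex -3.782 -1.457 3.78
vertex -3.437 -0.994 3.711
vertex -4.09 -0.891 3.598
endloop
endfacet
facet normal 0.127 -0.241 -0.962
outer loop
vertex -3.258 -1.332 2.354
vertex -3.91 -1.229 2.242
vertex -3.405 -0.791 2.199
endloop
endfacet
facet normal 0.959 0.277 0.058
outer loop
vertex -3.258 -1.332 2.354
vertex -3.405 -0.791 2.199
vertex -3.437 -0.994 3.711
endloop
endfacet
facet normal 0.959 0.279 0.058
outer loop
vertex -3.437 -0.994 3.711
vertex -3.405 -0.791 2.199
vertex -3.585 -0.453 3.556
endloop
endfacet
facet normal -0.129 0.240 0.962
outer loop
vertex -3.437 -0.994 3.711
vertex -3.585 -0.453 3.556
vertex -4.09 -0.891 3.598
endloop
endfacet
facet normal -0.824 0.100 -0.557
outer loop
vertex -1.278 -1.441 -0.629
vertex -1.555 -1.819 -0.287
vertex -1.483 -1.243 -0.29
endloop
endfacet
facet normal 0.669 0.743 -0.029
outer loop
vertex -1.278 -1.441 -0.629
vertex -1.483 -1.243 -0.29
vertex -0.705 -1.921 0.287
endloop
endfacet
facet normal -0.825 0.100 -0.555
outer loop
vertex -1.483 -1.243 -0.29
vertex -1.555 -1.819 -0.287
vertex -1.73 -1.382 0.052
endloop
endfacet
facet normal 0.294 0.792 0.534
outer loop
vertex -1.483 -1.243 -0.29
vertex -1.73 -1.382 0.052
vertex -0.705 -1.921 0.287
endloop
endfacet
facet normal -0.825 0.101 -0.557
outer loop
vertex -1.73 -1.382 0.052
vertex -1.555 -1.819 -0.287
vertex -1.875 -1.776 0.195
endloop
endfacet
facet normal -0.030 0.351 0.936
outer loop
vertex -1.73 -1.382 0.052
vertex -1.875 -1.776 0.195
vertex -0.705 -1.921 0.287
endloop
endfacet
facet normal -0.825 0.100 -0.557
outer loop
vertex -1.875 -1.776 0.195
vertex -1.555 -1.819 -0.287
vertex -1.832 -2.196 0.056
endloop
endfacet
facet normal -0.114 -0.323 0.940
outer loop
vertex -1.875 -1.776 0.195
vertex -1.832 -2.196 0.056
vertex -0.705 -1.921 0.287
endloop
endfacet
facet normal -0.825 0.099 -0.557
outer loop
vertex -1.832 -2.196 0.056
vertex -1.555 -1.819 -0.287
vertex -1.626 -2.394 -0.284
endloop
endfacet
facet normal 0.093 -0.835 0.542
outer loop
vertex -1.832 -2.196 0.056
vertex -1.626 -2.394 -0.284
vertex -0.705 -1.921 0.287
endloop
endfacet
facet normal -0.825 0.099 -0.557
outer loop
vertex -1.626 -2.394 -0.284
vertex -1.555 -1.819 -0.287
vertex -1.379 -2.255 -0.625
endloop
endfacet
facet normal 0.467 -0.884 -0.022
outer loop
vertex -1.626 -2.394 -0.284
vertex -1.379 -2.255 -0.625
vertex -0.705 -1.921 0.287
endloop
endfacet
facet normal -0.824 0.100 -0.558
outer loop
vertex -1.379 -2.255 -0.625
vertex -1.555 -1.819 -0.287
vertex -1.234 -1.861 -0.769
endloop
endfacet
facet normal 0.790 -0.445 -0.421
outer loop
vertex -1.379 -2.255 -0.625
vertex -1.234 -1.861 -0.769
vertex -0.705 -1.921 0.287
endloop
endfacet
facet normal -0.824 0.100 -0.558
outer loop
vertex -1.234 -1.861 -0.769
vertex -1.555 -1.819 -0.287
vertex -1.278 -1.441 -0.629
endloop
endfacet
facet normal 0.875 0.233 -0.425
outer loop
vertex -1.234 -1.861 -0.769
vertex -1.278 -1.441 -0.629
vertex -0.705 -1.921 0.287
endloop
endfacet

endsolid


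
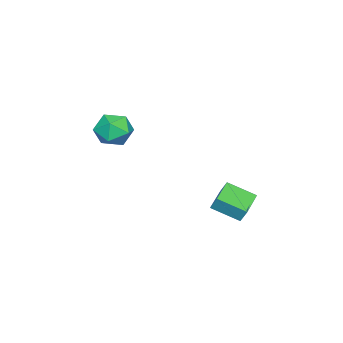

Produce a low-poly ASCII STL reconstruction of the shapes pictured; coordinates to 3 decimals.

solid 
facet normal -0.979 -0.106 0.177
outer loop
vertex -3.717 2.166 -2.615
vertex -4.037 3.794 -3.411
vertex -3.823 1.731 -3.464
endloop
endfacet
facet normal 0.174 -0.885 0.432
outer loop
vertex -2.023 1.926 -3.789
vertex -3.717 2.166 -2.615
vertex -3.823 1.731 -3.464
endloop
endfacet
facet normal -0.978 -0.106 0.178
outer loop
vertex -3.823 1.731 -3.464
vertex -4.037 3.794 -3.411
vertex -4.144 3.358 -4.259
endloop
endfacet
facet normal -0.110 -0.454 -0.884
outer loop
vertex -4.144 3.358 -4.259
vertex -2.023 1.926 -3.789
vertex -3.823 1.731 -3.464
endloop
endfacet
facet normal 0.110 0.454 0.884
outer loop
vertex -3.717 2.166 -2.615
vertex -2.237 3.989 -3.736
vertex -4.037 3.794 -3.411
endloop
endfacet
facet normal 0.175 -0.884 0.433
outer loop
vertex -1.916 2.362 -2.941
vertex -3.717 2.166 -2.615
vertex -2.023 1.926 -3.789
endloop
endfacet
facet normal 0.111 0.454 0.884
outer loop
vertex -1.916 2.362 -2.941
vertex -2.237 3.989 -3.736
vertex -3.717 2.166 -2.615
endloop
endfacet
facet normal -0.174 0.885 -0.433
outer loop
vertex -4.037 3.794 -3.411
vertex -2.237 3.989 -3.736
vertex -4.144 3.358 -4.259
endloop
endfacet
facet normal -0.111 -0.454 -0.884
outer loop
vertex -2.343 3.554 -4.585
vertex -2.023 1.926 -3.789
vertex -4.144 3.358 -4.259
endloop
endfacet
facet normal -0.174 0.885 -0.432
outer loop
vertex -4.144 3.358 -4.259
vertex -2.237 3.989 -3.736
vertex -2.343 3.554 -4.585
endloop
endfacet
facet normal 0.978 0.105 -0.178
outer loop
vertex -2.343 3.554 -4.585
vertex -1.916 2.362 -2.941
vertex -2.023 1.926 -3.789
endloop
endfacet
facet normal 0.978 0.107 -0.177
outer loop
vertex -2.237 3.989 -3.736
vertex -1.916 2.362 -2.941
vertex -2.343 3.554 -4.585
endloop
endfacet
facet normal 0.263 0.657 0.707
outer loop
vertex 2.498 -0.627 3.459
vertex 1.769 -1.143 4.21
vertex 2.877 -1.502 4.131
endloop
endfacet
facet normal 0.801 0.542 0.253
outer loop
vertex 2.498 -0.627 3.459
vertex 2.877 -1.502 4.131
vertex 3.195 -1.448 3.01
endloop
endfacet
facet normal 0.577 0.710 -0.403
outer loop
vertex 2.498 -0.627 3.459
vertex 3.195 -1.448 3.01
vertex 2.284 -1.056 2.395
endloop
endfacet
facet normal -0.100 0.930 -0.355
outer loop
vertex 2.498 -0.627 3.459
vertex 2.284 -1.056 2.395
vertex 1.403 -0.868 3.137
endloop
endfacet
facet normal -0.294 0.897 0.330
outer loop
vertex 2.498 -0.627 3.459
vertex 1.403 -0.868 3.137
vertex 1.769 -1.143 4.21
endloop
endfacet
facet normal 0.952 -0.156 0.263
outer loop
vertex 3.195 -1.448 3.01
vertex 2.877 -1.502 4.131
vertex 2.897 -2.472 3.483
endloop
endfacet
facet normal 0.081 0.031 0.996
outer loop
vertex 2.877 -1.502 4.131
vertex 1.769 -1.143 4.21
vertex 2.016 -2.284 4.225
endloop
endfacet
facet normal -0.822 0.418 0.387
outer loop
vertex 1.769 -1.143 4.21
vertex 1.403 -0.868 3.137
vertex 1.105 -1.892 3.61
endloop
endfacet
facet normal -0.507 0.472 -0.721
outer loop
vertex 1.403 -0.868 3.137
vertex 2.284 -1.056 2.395
vertex 1.423 -1.838 2.489
endloop
endfacet
facet normal 0.590 0.117 -0.799
outer loop
vertex 2.284 -1.056 2.395
vertex 3.195 -1.448 3.01
vertex 2.531 -2.197 2.41
endloop
endfacet
facet normal 0.100 -0.930 0.355
outer loop
vertex 1.802 -2.713 3.161
vertex 2.897 -2.472 3.483
vertex 2.016 -2.284 4.225
endloop
endfacet
facet normal -0.577 -0.710 0.403
outer loop
vertex 1.802 -2.713 3.161
vertex 2.016 -2.284 4.225
vertex 1.105 -1.892 3.61
endloop
endfacet
facet normal -0.801 -0.542 -0.253
outer loop
vertex 1.802 -2.713 3.161
vertex 1.105 -1.892 3.61
vertex 1.423 -1.838 2.489
endloop
endfacet
facet normal -0.263 -0.657 -0.707
outer loop
vertex 1.802 -2.713 3.161
vertex 1.423 -1.838 2.489
vertex 2.531 -2.197 2.41
endloop
endfacet
facet normal 0.294 -0.897 -0.330
outer loop
vertex 1.802 -2.713 3.161
vertex 2.531 -2.197 2.41
vertex 2.897 -2.472 3.483
endloop
endfacet
facet normal 0.507 -0.472 0.721
outer loop
vertex 2.016 -2.284 4.225
vertex 2.897 -2.472 3.483
vertex 2.877 -1.502 4.131
endloop
endfacet
facet normal -0.590 -0.117 0.799
outer loop
vertex 1.105 -1.892 3.61
vertex 2.016 -2.284 4.225
vertex 1.769 -1.143 4.21
endloop
endfacet
facet normal -0.952 0.156 -0.263
outer loop
vertex 1.423 -1.838 2.489
vertex 1.105 -1.892 3.61
vertex 1.403 -0.868 3.137
endloop
endfacet
facet normal -0.081 -0.031 -0.996
outer loop
vertex 2.531 -2.197 2.41
vertex 1.423 -1.838 2.489
vertex 2.284 -1.056 2.395
endloop
endfacet
facet normal 0.822 -0.418 -0.387
outer loop
vertex 2.897 -2.472 3.483
vertex 2.531 -2.197 2.41
vertex 3.195 -1.448 3.01
endloop
endfacet

endsolid


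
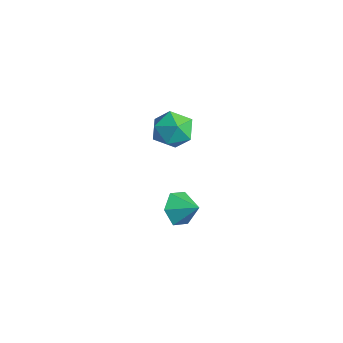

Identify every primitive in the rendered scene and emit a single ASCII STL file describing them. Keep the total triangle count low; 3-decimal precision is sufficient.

solid 
facet normal -0.779 -0.388 -0.493
outer loop
vertex 2.919 -3.878 -1.227
vertex 2.309 -3.195 -0.8
vertex 2.762 -2.988 -1.679
endloop
endfacet
facet normal 0.943 -0.002 -0.332
outer loop
vertex 2.919 -3.878 -1.227
vertex 2.762 -2.988 -1.679
vertex 3.291 -2.705 -0.18
endloop
endfacet
facet normal -0.779 -0.389 -0.493
outer loop
vertex 2.762 -2.988 -1.679
vertex 2.309 -3.195 -0.8
vertex 2.152 -2.306 -1.253
endloop
endfacet
facet normal 0.582 0.736 -0.345
outer loop
vertex 2.762 -2.988 -1.679
vertex 2.152 -2.306 -1.253
vertex 3.291 -2.705 -0.18
endloop
endfacet
facet normal -0.779 -0.388 -0.492
outer loop
vertex 2.152 -2.306 -1.253
vertex 2.309 -3.195 -0.8
vertex 1.699 -2.512 -0.373
endloop
endfacet
facet normal 0.084 0.960 0.268
outer loop
vertex 2.152 -2.306 -1.253
vertex 1.699 -2.512 -0.373
vertex 3.291 -2.705 -0.18
endloop
endfacet
facet normal -0.779 -0.389 -0.492
outer loop
vertex 1.699 -2.512 -0.373
vertex 2.309 -3.195 -0.8
vertex 1.857 -3.401 0.079
endloop
endfacet
facet normal -0.054 0.445 0.894
outer loop
vertex 1.699 -2.512 -0.373
vertex 1.857 -3.401 0.079
vertex 3.291 -2.705 -0.18
endloop
endfacet
facet normal -0.779 -0.388 -0.492
outer loop
vertex 1.857 -3.401 0.079
vertex 2.309 -3.195 -0.8
vertex 2.466 -4.084 -0.347
endloop
endfacet
facet normal 0.306 -0.293 0.906
outer loop
vertex 1.857 -3.401 0.079
vertex 2.466 -4.084 -0.347
vertex 3.291 -2.705 -0.18
endloop
endfacet
facet normal -0.779 -0.388 -0.492
outer loop
vertex 2.466 -4.084 -0.347
vertex 2.309 -3.195 -0.8
vertex 2.919 -3.878 -1.227
endloop
endfacet
facet normal 0.804 -0.517 0.293
outer loop
vertex 2.466 -4.084 -0.347
vertex 2.919 -3.878 -1.227
vertex 3.291 -2.705 -0.18
endloop
endfacet
facet normal 0.246 0.308 0.919
outer loop
vertex -3.337 0.968 -0.218
vertex -4.065 0.116 0.263
vertex -2.895 -0.14 0.035
endloop
endfacet
facet normal 0.783 0.418 0.461
outer loop
vertex -3.337 0.968 -0.218
vertex -2.895 -0.14 0.035
vertex -2.582 0.418 -1.003
endloop
endfacet
facet normal 0.543 0.837 -0.065
outer loop
vertex -3.337 0.968 -0.218
vertex -2.582 0.418 -1.003
vertex -3.56 1.02 -1.416
endloop
endfacet
facet normal -0.142 0.987 0.069
outer loop
vertex -3.337 0.968 -0.218
vertex -3.56 1.02 -1.416
vertex -4.476 0.833 -0.634
endloop
endfacet
facet normal -0.325 0.660 0.677
outer loop
vertex -3.337 0.968 -0.218
vertex -4.476 0.833 -0.634
vertex -4.065 0.116 0.263
endloop
endfacet
facet normal 0.961 -0.212 0.176
outer loop
vertex -2.582 0.418 -1.003
vertex -2.895 -0.14 0.035
vertex -2.844 -0.773 -1.006
endloop
endfacet
facet normal 0.094 -0.388 0.917
outer loop
vertex -2.895 -0.14 0.035
vertex -4.065 0.116 0.263
vertex -3.76 -0.96 -0.224
endloop
endfacet
facet normal -0.831 0.181 0.526
outer loop
vertex -4.065 0.116 0.263
vertex -4.476 0.833 -0.634
vertex -4.738 -0.358 -0.637
endloop
endfacet
facet normal -0.536 0.710 -0.458
outer loop
vertex -4.476 0.833 -0.634
vertex -3.56 1.02 -1.416
vertex -4.425 0.2 -1.675
endloop
endfacet
facet normal 0.572 0.467 -0.674
outer loop
vertex -3.56 1.02 -1.416
vertex -2.582 0.418 -1.003
vertex -3.255 -0.056 -1.903
endloop
endfacet
facet normal 0.142 -0.987 -0.069
outer loop
vertex -3.983 -0.908 -1.422
vertex -2.844 -0.773 -1.006
vertex -3.76 -0.96 -0.224
endloop
endfacet
facet normal -0.543 -0.837 0.065
outer loop
vertex -3.983 -0.908 -1.422
vertex -3.76 -0.96 -0.224
vertex -4.738 -0.358 -0.637
endloop
endfacet
facet normal -0.783 -0.418 -0.461
outer loop
vertex -3.983 -0.908 -1.422
vertex -4.738 -0.358 -0.637
vertex -4.425 0.2 -1.675
endloop
endfacet
facet normal -0.246 -0.308 -0.919
outer loop
vertex -3.983 -0.908 -1.422
vertex -4.425 0.2 -1.675
vertex -3.255 -0.056 -1.903
endloop
endfacet
facet normal 0.325 -0.660 -0.677
outer loop
vertex -3.983 -0.908 -1.422
vertex -3.255 -0.056 -1.903
vertex -2.844 -0.773 -1.006
endloop
endfacet
facet normal 0.536 -0.710 0.458
outer loop
vertex -3.76 -0.96 -0.224
vertex -2.844 -0.773 -1.006
vertex -2.895 -0.14 0.035
endloop
endfacet
facet normal -0.572 -0.467 0.674
outer loop
vertex -4.738 -0.358 -0.637
vertex -3.76 -0.96 -0.224
vertex -4.065 0.116 0.263
endloop
endfacet
facet normal -0.961 0.212 -0.176
outer loop
vertex -4.425 0.2 -1.675
vertex -4.738 -0.358 -0.637
vertex -4.476 0.833 -0.634
endloop
endfacet
facet normal -0.094 0.388 -0.917
outer loop
vertex -3.255 -0.056 -1.903
vertex -4.425 0.2 -1.675
vertex -3.56 1.02 -1.416
endloop
endfacet
facet normal 0.831 -0.181 -0.526
outer loop
vertex -2.844 -0.773 -1.006
vertex -3.255 -0.056 -1.903
vertex -2.582 0.418 -1.003
endloop
endfacet

endsolid


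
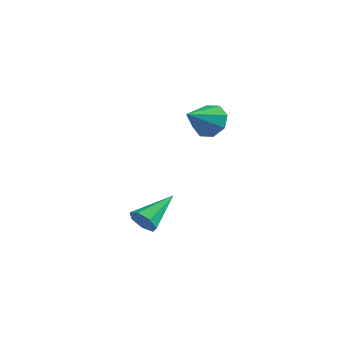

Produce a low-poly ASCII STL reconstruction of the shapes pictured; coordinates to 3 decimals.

solid 
facet normal -0.111 -0.880 -0.462
outer loop
vertex 1.022 -3.889 -2.898
vertex 0.409 -3.599 -3.303
vertex 1.175 -3.594 -3.497
endloop
endfacet
facet normal 0.955 0.083 0.285
outer loop
vertex 1.022 -3.889 -2.898
vertex 1.175 -3.594 -3.497
vertex 0.651 -1.681 -2.297
endloop
endfacet
facet normal -0.111 -0.881 -0.461
outer loop
vertex 1.175 -3.594 -3.497
vertex 0.409 -3.599 -3.303
vertex 0.751 -3.303 -3.951
endloop
endfacet
facet normal 0.774 0.475 -0.419
outer loop
vertex 1.175 -3.594 -3.497
vertex 0.751 -3.303 -3.951
vertex 0.651 -1.681 -2.297
endloop
endfacet
facet normal -0.112 -0.880 -0.461
outer loop
vertex 0.751 -3.303 -3.951
vertex 0.409 -3.599 -3.303
vertex 0.07 -3.235 -3.916
endloop
endfacet
facet normal 0.035 0.715 -0.699
outer loop
vertex 0.751 -3.303 -3.951
vertex 0.07 -3.235 -3.916
vertex 0.651 -1.681 -2.297
endloop
endfacet
facet normal -0.111 -0.880 -0.461
outer loop
vertex 0.07 -3.235 -3.916
vertex 0.409 -3.599 -3.303
vertex -0.356 -3.441 -3.42
endloop
endfacet
facet normal -0.703 0.622 -0.345
outer loop
vertex 0.07 -3.235 -3.916
vertex -0.356 -3.441 -3.42
vertex 0.651 -1.681 -2.297
endloop
endfacet
facet normal -0.111 -0.880 -0.463
outer loop
vertex -0.356 -3.441 -3.42
vertex 0.409 -3.599 -3.303
vertex -0.206 -3.767 -2.836
endloop
endfacet
facet normal -0.887 0.267 0.377
outer loop
vertex -0.356 -3.441 -3.42
vertex -0.206 -3.767 -2.836
vertex 0.651 -1.681 -2.297
endloop
endfacet
facet normal -0.110 -0.880 -0.462
outer loop
vertex -0.206 -3.767 -2.836
vertex 0.409 -3.599 -3.303
vertex 0.407 -3.966 -2.603
endloop
endfacet
facet normal -0.378 -0.083 0.922
outer loop
vertex -0.206 -3.767 -2.836
vertex 0.407 -3.966 -2.603
vertex 0.651 -1.681 -2.297
endloop
endfacet
facet normal -0.111 -0.880 -0.462
outer loop
vertex 0.407 -3.966 -2.603
vertex 0.409 -3.599 -3.303
vertex 1.022 -3.889 -2.898
endloop
endfacet
facet normal 0.443 -0.165 0.881
outer loop
vertex 0.407 -3.966 -2.603
vertex 1.022 -3.889 -2.898
vertex 0.651 -1.681 -2.297
endloop
endfacet
facet normal 0.104 0.868 -0.485
outer loop
vertex -0.04 3.495 0.993
vertex -0.922 3.302 0.457
vertex -0.693 3.78 1.363
endloop
endfacet
facet normal 0.460 -0.093 0.883
outer loop
vertex -0.04 3.495 0.993
vertex -0.693 3.78 1.363
vertex -1.118 1.678 1.363
endloop
endfacet
facet normal 0.105 0.868 -0.485
outer loop
vertex -0.693 3.78 1.363
vertex -0.922 3.302 0.457
vertex -1.481 3.786 1.203
endloop
endfacet
facet normal -0.199 0.040 0.979
outer loop
vertex -0.693 3.78 1.363
vertex -1.481 3.786 1.203
vertex -1.118 1.678 1.363
endloop
endfacet
facet normal 0.105 0.868 -0.485
outer loop
vertex -1.481 3.786 1.203
vertex -0.922 3.302 0.457
vertex -1.941 3.508 0.605
endloop
endfacet
facet normal -0.770 -0.085 0.632
outer loop
vertex -1.481 3.786 1.203
vertex -1.941 3.508 0.605
vertex -1.118 1.678 1.363
endloop
endfacet
facet normal 0.105 0.868 -0.485
outer loop
vertex -1.941 3.508 0.605
vertex -0.922 3.302 0.457
vertex -1.804 3.109 -0.079
endloop
endfacet
facet normal -0.918 -0.394 0.046
outer loop
vertex -1.941 3.508 0.605
vertex -1.804 3.109 -0.079
vertex -1.118 1.678 1.363
endloop
endfacet
facet normal 0.104 0.869 -0.484
outer loop
vertex -1.804 3.109 -0.079
vertex -0.922 3.302 0.457
vertex -1.15 2.824 -0.45
endloop
endfacet
facet normal -0.556 -0.707 -0.437
outer loop
vertex -1.804 3.109 -0.079
vertex -1.15 2.824 -0.45
vertex -1.118 1.678 1.363
endloop
endfacet
facet normal 0.106 0.869 -0.484
outer loop
vertex -1.15 2.824 -0.45
vertex -0.922 3.302 0.457
vertex -0.363 2.818 -0.289
endloop
endfacet
facet normal 0.103 -0.840 -0.533
outer loop
vertex -1.15 2.824 -0.45
vertex -0.363 2.818 -0.289
vertex -1.118 1.678 1.363
endloop
endfacet
facet normal 0.105 0.868 -0.485
outer loop
vertex -0.363 2.818 -0.289
vertex -0.922 3.302 0.457
vertex 0.097 3.096 0.309
endloop
endfacet
facet normal 0.674 -0.715 -0.186
outer loop
vertex -0.363 2.818 -0.289
vertex 0.097 3.096 0.309
vertex -1.118 1.678 1.363
endloop
endfacet
facet normal 0.105 0.868 -0.485
outer loop
vertex 0.097 3.096 0.309
vertex -0.922 3.302 0.457
vertex -0.04 3.495 0.993
endloop
endfacet
facet normal 0.821 -0.406 0.401
outer loop
vertex 0.097 3.096 0.309
vertex -0.04 3.495 0.993
vertex -1.118 1.678 1.363
endloop
endfacet

endsolid


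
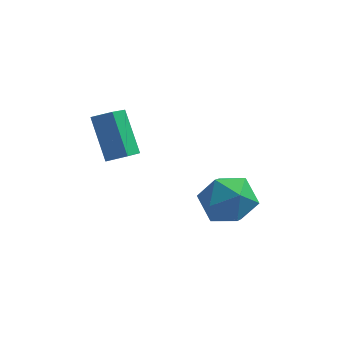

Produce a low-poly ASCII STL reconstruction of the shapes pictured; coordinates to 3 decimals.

solid 
facet normal -0.128 0.589 0.798
outer loop
vertex 0.834 -0.397 -3.52
vertex 0.773 -1.381 -2.803
vertex 1.85 -0.852 -3.021
endloop
endfacet
facet normal 0.264 0.917 0.299
outer loop
vertex 0.834 -0.397 -3.52
vertex 1.85 -0.852 -3.021
vertex 1.856 -0.476 -4.181
endloop
endfacet
facet normal -0.121 0.946 -0.301
outer loop
vertex 0.834 -0.397 -3.52
vertex 1.856 -0.476 -4.181
vertex 0.783 -0.772 -4.68
endloop
endfacet
facet normal -0.752 0.636 -0.173
outer loop
vertex 0.834 -0.397 -3.52
vertex 0.783 -0.772 -4.68
vertex 0.114 -1.331 -3.827
endloop
endfacet
facet normal -0.755 0.416 0.506
outer loop
vertex 0.834 -0.397 -3.52
vertex 0.114 -1.331 -3.827
vertex 0.773 -1.381 -2.803
endloop
endfacet
facet normal 0.840 0.515 0.171
outer loop
vertex 1.856 -0.476 -4.181
vertex 1.85 -0.852 -3.021
vertex 2.426 -1.509 -3.873
endloop
endfacet
facet normal 0.205 -0.015 0.979
outer loop
vertex 1.85 -0.852 -3.021
vertex 0.773 -1.381 -2.803
vertex 1.757 -2.068 -3.02
endloop
endfacet
facet normal -0.810 -0.296 0.507
outer loop
vertex 0.773 -1.381 -2.803
vertex 0.114 -1.331 -3.827
vertex 0.684 -2.364 -3.519
endloop
endfacet
facet normal -0.804 0.061 -0.591
outer loop
vertex 0.114 -1.331 -3.827
vertex 0.783 -0.772 -4.68
vertex 0.69 -1.988 -4.679
endloop
endfacet
facet normal 0.216 0.562 -0.798
outer loop
vertex 0.783 -0.772 -4.68
vertex 1.856 -0.476 -4.181
vertex 1.767 -1.459 -4.897
endloop
endfacet
facet normal 0.752 -0.636 0.173
outer loop
vertex 1.706 -2.443 -4.18
vertex 2.426 -1.509 -3.873
vertex 1.757 -2.068 -3.02
endloop
endfacet
facet normal 0.121 -0.946 0.301
outer loop
vertex 1.706 -2.443 -4.18
vertex 1.757 -2.068 -3.02
vertex 0.684 -2.364 -3.519
endloop
endfacet
facet normal -0.264 -0.917 -0.299
outer loop
vertex 1.706 -2.443 -4.18
vertex 0.684 -2.364 -3.519
vertex 0.69 -1.988 -4.679
endloop
endfacet
facet normal 0.128 -0.589 -0.798
outer loop
vertex 1.706 -2.443 -4.18
vertex 0.69 -1.988 -4.679
vertex 1.767 -1.459 -4.897
endloop
endfacet
facet normal 0.755 -0.416 -0.506
outer loop
vertex 1.706 -2.443 -4.18
vertex 1.767 -1.459 -4.897
vertex 2.426 -1.509 -3.873
endloop
endfacet
facet normal 0.804 -0.061 0.591
outer loop
vertex 1.757 -2.068 -3.02
vertex 2.426 -1.509 -3.873
vertex 1.85 -0.852 -3.021
endloop
endfacet
facet normal -0.216 -0.562 0.798
outer loop
vertex 0.684 -2.364 -3.519
vertex 1.757 -2.068 -3.02
vertex 0.773 -1.381 -2.803
endloop
endfacet
facet normal -0.840 -0.515 -0.171
outer loop
vertex 0.69 -1.988 -4.679
vertex 0.684 -2.364 -3.519
vertex 0.114 -1.331 -3.827
endloop
endfacet
facet normal -0.205 0.015 -0.979
outer loop
vertex 1.767 -1.459 -4.897
vertex 0.69 -1.988 -4.679
vertex 0.783 -0.772 -4.68
endloop
endfacet
facet normal 0.810 0.296 -0.507
outer loop
vertex 2.426 -1.509 -3.873
vertex 1.767 -1.459 -4.897
vertex 1.856 -0.476 -4.181
endloop
endfacet
facet normal -0.347 0.546 0.762
outer loop
vertex -3.639 -2.046 0.779
vertex -2.862 -1.994 1.095
vertex -3.387 -0.718 -0.058
endloop
endfacet
facet normal -0.925 -0.061 -0.376
outer loop
vertex -2.698 -1.806 -1.575
vertex -3.639 -2.046 0.779
vertex -3.387 -0.718 -0.058
endloop
endfacet
facet normal -0.347 0.546 0.762
outer loop
vertex -3.387 -0.718 -0.058
vertex -2.862 -1.994 1.095
vertex -2.61 -0.666 0.258
endloop
endfacet
facet normal 0.158 0.835 -0.527
outer loop
vertex -2.61 -0.666 0.258
vertex -2.698 -1.806 -1.575
vertex -3.387 -0.718 -0.058
endloop
endfacet
facet normal -0.158 -0.835 0.527
outer loop
vertex -3.639 -2.046 0.779
vertex -2.173 -3.082 -0.422
vertex -2.862 -1.994 1.095
endloop
endfacet
facet normal -0.925 -0.061 -0.376
outer loop
vertex -2.95 -3.134 -0.738
vertex -3.639 -2.046 0.779
vertex -2.698 -1.806 -1.575
endloop
endfacet
facet normal -0.158 -0.835 0.527
outer loop
vertex -2.95 -3.134 -0.738
vertex -2.173 -3.082 -0.422
vertex -3.639 -2.046 0.779
endloop
endfacet
facet normal 0.925 0.061 0.376
outer loop
vertex -2.862 -1.994 1.095
vertex -2.173 -3.082 -0.422
vertex -2.61 -0.666 0.258
endloop
endfacet
facet normal 0.158 0.835 -0.527
outer loop
vertex -1.921 -1.754 -1.259
vertex -2.698 -1.806 -1.575
vertex -2.61 -0.666 0.258
endloop
endfacet
facet normal 0.925 0.061 0.376
outer loop
vertex -2.61 -0.666 0.258
vertex -2.173 -3.082 -0.422
vertex -1.921 -1.754 -1.259
endloop
endfacet
facet normal 0.347 -0.546 -0.762
outer loop
vertex -1.921 -1.754 -1.259
vertex -2.95 -3.134 -0.738
vertex -2.698 -1.806 -1.575
endloop
endfacet
facet normal 0.347 -0.546 -0.762
outer loop
vertex -2.173 -3.082 -0.422
vertex -2.95 -3.134 -0.738
vertex -1.921 -1.754 -1.259
endloop
endfacet

endsolid


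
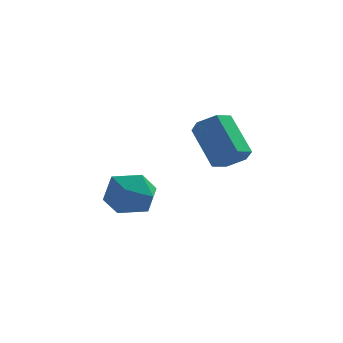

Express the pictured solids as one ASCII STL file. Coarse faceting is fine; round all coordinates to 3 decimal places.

solid 
facet normal 0.462 -0.555 -0.692
outer loop
vertex 4.636 -1.819 0.491
vertex 4.23 -2.405 0.69
vertex 3.986 -1.948 0.161
endloop
endfacet
facet normal 0.127 0.813 -0.568
outer loop
vertex 4.636 -1.819 0.491
vertex 3.986 -1.948 0.161
vertex 3.796 -0.809 1.751
endloop
endfacet
facet normal 0.127 0.813 -0.568
outer loop
vertex 3.796 -0.809 1.751
vertex 3.986 -1.948 0.161
vertex 3.146 -0.938 1.421
endloop
endfacet
facet normal -0.462 0.555 0.692
outer loop
vertex 3.796 -0.809 1.751
vertex 3.146 -0.938 1.421
vertex 3.39 -1.395 1.95
endloop
endfacet
facet normal 0.462 -0.555 -0.692
outer loop
vertex 3.986 -1.948 0.161
vertex 4.23 -2.405 0.69
vertex 3.58 -2.534 0.36
endloop
endfacet
facet normal -0.697 0.256 -0.670
outer loop
vertex 3.986 -1.948 0.161
vertex 3.58 -2.534 0.36
vertex 3.146 -0.938 1.421
endloop
endfacet
facet normal -0.697 0.256 -0.670
outer loop
vertex 3.146 -0.938 1.421
vertex 3.58 -2.534 0.36
vertex 2.74 -1.524 1.62
endloop
endfacet
facet normal -0.462 0.555 0.692
outer loop
vertex 3.146 -0.938 1.421
vertex 2.74 -1.524 1.62
vertex 3.39 -1.395 1.95
endloop
endfacet
facet normal 0.462 -0.555 -0.692
outer loop
vertex 3.58 -2.534 0.36
vertex 4.23 -2.405 0.69
vertex 3.824 -2.991 0.889
endloop
endfacet
facet normal -0.824 -0.558 -0.102
outer loop
vertex 3.58 -2.534 0.36
vertex 3.824 -2.991 0.889
vertex 2.74 -1.524 1.62
endloop
endfacet
facet normal -0.824 -0.558 -0.102
outer loop
vertex 2.74 -1.524 1.62
vertex 3.824 -2.991 0.889
vertex 2.984 -1.981 2.149
endloop
endfacet
facet normal -0.462 0.555 0.692
outer loop
vertex 2.74 -1.524 1.62
vertex 2.984 -1.981 2.149
vertex 3.39 -1.395 1.95
endloop
endfacet
facet normal 0.462 -0.555 -0.692
outer loop
vertex 3.824 -2.991 0.889
vertex 4.23 -2.405 0.69
vertex 4.474 -2.862 1.219
endloop
endfacet
facet normal -0.127 -0.813 0.568
outer loop
vertex 3.824 -2.991 0.889
vertex 4.474 -2.862 1.219
vertex 2.984 -1.981 2.149
endloop
endfacet
facet normal -0.127 -0.813 0.568
outer loop
vertex 2.984 -1.981 2.149
vertex 4.474 -2.862 1.219
vertex 3.634 -1.852 2.479
endloop
endfacet
facet normal -0.462 0.555 0.692
outer loop
vertex 2.984 -1.981 2.149
vertex 3.634 -1.852 2.479
vertex 3.39 -1.395 1.95
endloop
endfacet
facet normal 0.462 -0.555 -0.692
outer loop
vertex 4.474 -2.862 1.219
vertex 4.23 -2.405 0.69
vertex 4.88 -2.276 1.02
endloop
endfacet
facet normal 0.697 -0.256 0.670
outer loop
vertex 4.474 -2.862 1.219
vertex 4.88 -2.276 1.02
vertex 3.634 -1.852 2.479
endloop
endfacet
facet normal 0.697 -0.256 0.670
outer loop
vertex 3.634 -1.852 2.479
vertex 4.88 -2.276 1.02
vertex 4.04 -1.266 2.28
endloop
endfacet
facet normal -0.462 0.555 0.692
outer loop
vertex 3.634 -1.852 2.479
vertex 4.04 -1.266 2.28
vertex 3.39 -1.395 1.95
endloop
endfacet
facet normal 0.462 -0.555 -0.692
outer loop
vertex 4.88 -2.276 1.02
vertex 4.23 -2.405 0.69
vertex 4.636 -1.819 0.491
endloop
endfacet
facet normal 0.824 0.558 0.102
outer loop
vertex 4.88 -2.276 1.02
vertex 4.636 -1.819 0.491
vertex 4.04 -1.266 2.28
endloop
endfacet
facet normal 0.824 0.558 0.102
outer loop
vertex 4.04 -1.266 2.28
vertex 4.636 -1.819 0.491
vertex 3.796 -0.809 1.751
endloop
endfacet
facet normal -0.462 0.555 0.692
outer loop
vertex 4.04 -1.266 2.28
vertex 3.796 -0.809 1.751
vertex 3.39 -1.395 1.95
endloop
endfacet
facet normal -0.674 0.548 0.496
outer loop
vertex -0.689 1.005 -2.453
vertex -0.42 0.487 -1.516
vertex 0.112 1.408 -1.81
endloop
endfacet
facet normal -0.410 0.910 -0.059
outer loop
vertex -0.689 1.005 -2.453
vertex 0.112 1.408 -1.81
vertex 0.239 1.394 -2.906
endloop
endfacet
facet normal -0.541 0.533 -0.651
outer loop
vertex -0.689 1.005 -2.453
vertex 0.239 1.394 -2.906
vertex -0.215 0.464 -3.29
endloop
endfacet
facet normal -0.885 -0.063 -0.461
outer loop
vertex -0.689 1.005 -2.453
vertex -0.215 0.464 -3.29
vertex -0.622 -0.097 -2.431
endloop
endfacet
facet normal -0.967 -0.054 0.248
outer loop
vertex -0.689 1.005 -2.453
vertex -0.622 -0.097 -2.431
vertex -0.42 0.487 -1.516
endloop
endfacet
facet normal 0.296 0.955 0.022
outer loop
vertex 0.239 1.394 -2.906
vertex 0.112 1.408 -1.81
vertex 1.082 1.117 -2.249
endloop
endfacet
facet normal -0.129 0.368 0.921
outer loop
vertex 0.112 1.408 -1.81
vertex -0.42 0.487 -1.516
vertex 0.675 0.556 -1.39
endloop
endfacet
facet normal -0.604 -0.605 0.519
outer loop
vertex -0.42 0.487 -1.516
vertex -0.622 -0.097 -2.431
vertex 0.221 -0.374 -1.774
endloop
endfacet
facet normal -0.470 -0.620 -0.628
outer loop
vertex -0.622 -0.097 -2.431
vertex -0.215 0.464 -3.29
vertex 0.348 -0.388 -2.87
endloop
endfacet
facet normal 0.086 0.344 -0.935
outer loop
vertex -0.215 0.464 -3.29
vertex 0.239 1.394 -2.906
vertex 0.88 0.533 -3.164
endloop
endfacet
facet normal 0.885 0.063 0.461
outer loop
vertex 1.149 0.015 -2.227
vertex 1.082 1.117 -2.249
vertex 0.675 0.556 -1.39
endloop
endfacet
facet normal 0.541 -0.533 0.651
outer loop
vertex 1.149 0.015 -2.227
vertex 0.675 0.556 -1.39
vertex 0.221 -0.374 -1.774
endloop
endfacet
facet normal 0.410 -0.910 0.059
outer loop
vertex 1.149 0.015 -2.227
vertex 0.221 -0.374 -1.774
vertex 0.348 -0.388 -2.87
endloop
endfacet
facet normal 0.674 -0.548 -0.496
outer loop
vertex 1.149 0.015 -2.227
vertex 0.348 -0.388 -2.87
vertex 0.88 0.533 -3.164
endloop
endfacet
facet normal 0.967 0.054 -0.248
outer loop
vertex 1.149 0.015 -2.227
vertex 0.88 0.533 -3.164
vertex 1.082 1.117 -2.249
endloop
endfacet
facet normal 0.470 0.620 0.628
outer loop
vertex 0.675 0.556 -1.39
vertex 1.082 1.117 -2.249
vertex 0.112 1.408 -1.81
endloop
endfacet
facet normal -0.086 -0.344 0.935
outer loop
vertex 0.221 -0.374 -1.774
vertex 0.675 0.556 -1.39
vertex -0.42 0.487 -1.516
endloop
endfacet
facet normal -0.296 -0.955 -0.022
outer loop
vertex 0.348 -0.388 -2.87
vertex 0.221 -0.374 -1.774
vertex -0.622 -0.097 -2.431
endloop
endfacet
facet normal 0.129 -0.368 -0.921
outer loop
vertex 0.88 0.533 -3.164
vertex 0.348 -0.388 -2.87
vertex -0.215 0.464 -3.29
endloop
endfacet
facet normal 0.604 0.605 -0.519
outer loop
vertex 1.082 1.117 -2.249
vertex 0.88 0.533 -3.164
vertex 0.239 1.394 -2.906
endloop
endfacet

endsolid


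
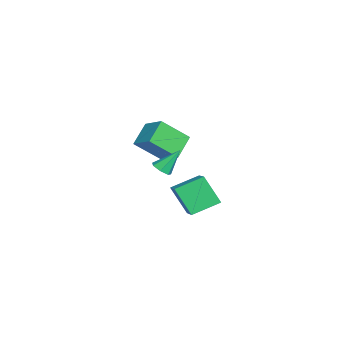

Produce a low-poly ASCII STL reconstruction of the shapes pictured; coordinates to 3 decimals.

solid 
facet normal 0.179 -0.601 -0.779
outer loop
vertex 2.078 -3.214 -0.99
vertex 1.796 -2.792 -1.38
vertex 2.412 -2.829 -1.21
endloop
endfacet
facet normal 0.676 -0.177 0.716
outer loop
vertex 2.078 -3.214 -0.99
vertex 2.412 -2.829 -1.21
vertex 1.504 -1.808 -0.1
endloop
endfacet
facet normal 0.179 -0.599 -0.780
outer loop
vertex 2.412 -2.829 -1.21
vertex 1.796 -2.792 -1.38
vertex 2.283 -2.416 -1.557
endloop
endfacet
facet normal 0.843 0.475 0.252
outer loop
vertex 2.412 -2.829 -1.21
vertex 2.283 -2.416 -1.557
vertex 1.504 -1.808 -0.1
endloop
endfacet
facet normal 0.179 -0.599 -0.781
outer loop
vertex 2.283 -2.416 -1.557
vertex 1.796 -2.792 -1.38
vertex 1.787 -2.285 -1.771
endloop
endfacet
facet normal 0.332 0.920 -0.206
outer loop
vertex 2.283 -2.416 -1.557
vertex 1.787 -2.285 -1.771
vertex 1.504 -1.808 -0.1
endloop
endfacet
facet normal 0.178 -0.599 -0.781
outer loop
vertex 1.787 -2.285 -1.771
vertex 1.796 -2.792 -1.38
vertex 1.298 -2.536 -1.69
endloop
endfacet
facet normal -0.474 0.822 -0.315
outer loop
vertex 1.787 -2.285 -1.771
vertex 1.298 -2.536 -1.69
vertex 1.504 -1.808 -0.1
endloop
endfacet
facet normal 0.178 -0.599 -0.781
outer loop
vertex 1.298 -2.536 -1.69
vertex 1.796 -2.792 -1.38
vertex 1.185 -2.98 -1.375
endloop
endfacet
facet normal -0.967 0.253 0.010
outer loop
vertex 1.298 -2.536 -1.69
vertex 1.185 -2.98 -1.375
vertex 1.504 -1.808 -0.1
endloop
endfacet
facet normal 0.178 -0.600 -0.780
outer loop
vertex 1.185 -2.98 -1.375
vertex 1.796 -2.792 -1.38
vertex 1.532 -3.281 -1.064
endloop
endfacet
facet normal -0.776 -0.356 0.521
outer loop
vertex 1.185 -2.98 -1.375
vertex 1.532 -3.281 -1.064
vertex 1.504 -1.808 -0.1
endloop
endfacet
facet normal 0.179 -0.600 -0.779
outer loop
vertex 1.532 -3.281 -1.064
vertex 1.796 -2.792 -1.38
vertex 2.078 -3.214 -0.99
endloop
endfacet
facet normal -0.046 -0.548 0.835
outer loop
vertex 1.532 -3.281 -1.064
vertex 2.078 -3.214 -0.99
vertex 1.504 -1.808 -0.1
endloop
endfacet
facet normal -0.676 -0.574 -0.462
outer loop
vertex -2.072 -4.493 -1.433
vertex -3.267 -3.886 -0.438
vertex -2.441 -2.938 -2.826
endloop
endfacet
facet normal 0.716 -0.364 -0.596
outer loop
vertex -1.353 -2.014 -2.082
vertex -2.072 -4.493 -1.433
vertex -2.441 -2.938 -2.826
endloop
endfacet
facet normal -0.676 -0.574 -0.462
outer loop
vertex -2.441 -2.938 -2.826
vertex -3.267 -3.886 -0.438
vertex -3.637 -2.331 -1.83
endloop
endfacet
facet normal -0.174 0.734 -0.657
outer loop
vertex -3.637 -2.331 -1.83
vertex -1.353 -2.014 -2.082
vertex -2.441 -2.938 -2.826
endloop
endfacet
facet normal 0.174 -0.734 0.657
outer loop
vertex -2.072 -4.493 -1.433
vertex -2.179 -2.962 0.306
vertex -3.267 -3.886 -0.438
endloop
endfacet
facet normal 0.716 -0.364 -0.596
outer loop
vertex -0.983 -3.569 -0.69
vertex -2.072 -4.493 -1.433
vertex -1.353 -2.014 -2.082
endloop
endfacet
facet normal 0.174 -0.734 0.657
outer loop
vertex -0.983 -3.569 -0.69
vertex -2.179 -2.962 0.306
vertex -2.072 -4.493 -1.433
endloop
endfacet
facet normal -0.716 0.363 0.596
outer loop
vertex -3.267 -3.886 -0.438
vertex -2.179 -2.962 0.306
vertex -3.637 -2.331 -1.83
endloop
endfacet
facet normal -0.174 0.734 -0.657
outer loop
vertex -2.548 -1.407 -1.087
vertex -1.353 -2.014 -2.082
vertex -3.637 -2.331 -1.83
endloop
endfacet
facet normal -0.716 0.364 0.596
outer loop
vertex -3.637 -2.331 -1.83
vertex -2.179 -2.962 0.306
vertex -2.548 -1.407 -1.087
endloop
endfacet
facet normal 0.676 0.574 0.462
outer loop
vertex -2.548 -1.407 -1.087
vertex -0.983 -3.569 -0.69
vertex -1.353 -2.014 -2.082
endloop
endfacet
facet normal 0.676 0.574 0.462
outer loop
vertex -2.179 -2.962 0.306
vertex -0.983 -3.569 -0.69
vertex -2.548 -1.407 -1.087
endloop
endfacet
facet normal -0.313 -0.472 0.824
outer loop
vertex 4.166 -0.5 -0.687
vertex 2.449 -0.782 -1.5
vertex 4.717 -1.995 -1.334
endloop
endfacet
facet normal 0.894 0.146 0.423
outer loop
vertex 5.311 -1.098 -2.9
vertex 4.166 -0.5 -0.687
vertex 4.717 -1.995 -1.334
endloop
endfacet
facet normal -0.313 -0.472 0.824
outer loop
vertex 4.717 -1.995 -1.334
vertex 2.449 -0.782 -1.5
vertex 3.001 -2.277 -2.147
endloop
endfacet
facet normal 0.321 -0.869 -0.376
outer loop
vertex 3.001 -2.277 -2.147
vertex 5.311 -1.098 -2.9
vertex 4.717 -1.995 -1.334
endloop
endfacet
facet normal -0.321 0.869 0.376
outer loop
vertex 4.166 -0.5 -0.687
vertex 3.043 0.115 -3.066
vertex 2.449 -0.782 -1.5
endloop
endfacet
facet normal 0.894 0.147 0.423
outer loop
vertex 4.759 0.397 -2.253
vertex 4.166 -0.5 -0.687
vertex 5.311 -1.098 -2.9
endloop
endfacet
facet normal -0.321 0.869 0.376
outer loop
vertex 4.759 0.397 -2.253
vertex 3.043 0.115 -3.066
vertex 4.166 -0.5 -0.687
endloop
endfacet
facet normal -0.894 -0.147 -0.423
outer loop
vertex 2.449 -0.782 -1.5
vertex 3.043 0.115 -3.066
vertex 3.001 -2.277 -2.147
endloop
endfacet
facet normal 0.321 -0.869 -0.376
outer loop
vertex 3.594 -1.38 -3.713
vertex 5.311 -1.098 -2.9
vertex 3.001 -2.277 -2.147
endloop
endfacet
facet normal -0.894 -0.147 -0.423
outer loop
vertex 3.001 -2.277 -2.147
vertex 3.043 0.115 -3.066
vertex 3.594 -1.38 -3.713
endloop
endfacet
facet normal 0.313 0.472 -0.824
outer loop
vertex 3.594 -1.38 -3.713
vertex 4.759 0.397 -2.253
vertex 5.311 -1.098 -2.9
endloop
endfacet
facet normal 0.313 0.472 -0.824
outer loop
vertex 3.043 0.115 -3.066
vertex 4.759 0.397 -2.253
vertex 3.594 -1.38 -3.713
endloop
endfacet

endsolid
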